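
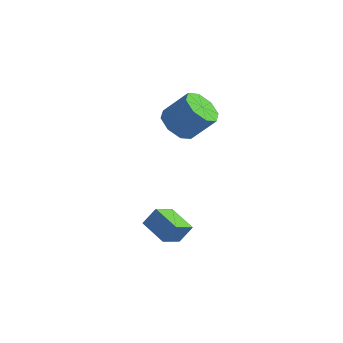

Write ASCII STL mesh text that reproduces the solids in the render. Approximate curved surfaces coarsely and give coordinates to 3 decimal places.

solid 
facet normal -0.427 -0.419 -0.802
outer loop
vertex 0.102 -3.59 -2.043
vertex -1.227 -3.034 -1.626
vertex 0.355 -2.429 -2.784
endloop
endfacet
facet normal 0.886 -0.371 -0.278
outer loop
vertex 0.807 -1.986 -1.934
vertex 0.102 -3.59 -2.043
vertex 0.355 -2.429 -2.784
endloop
endfacet
facet normal -0.426 -0.419 -0.802
outer loop
vertex 0.355 -2.429 -2.784
vertex -1.227 -3.034 -1.626
vertex -0.974 -1.874 -2.367
endloop
endfacet
facet normal 0.181 0.830 -0.528
outer loop
vertex -0.974 -1.874 -2.367
vertex 0.807 -1.986 -1.934
vertex 0.355 -2.429 -2.784
endloop
endfacet
facet normal -0.181 -0.829 0.529
outer loop
vertex 0.102 -3.59 -2.043
vertex -0.775 -2.591 -0.776
vertex -1.227 -3.034 -1.626
endloop
endfacet
facet normal 0.886 -0.371 -0.278
outer loop
vertex 0.554 -3.146 -1.193
vertex 0.102 -3.59 -2.043
vertex 0.807 -1.986 -1.934
endloop
endfacet
facet normal -0.180 -0.829 0.529
outer loop
vertex 0.554 -3.146 -1.193
vertex -0.775 -2.591 -0.776
vertex 0.102 -3.59 -2.043
endloop
endfacet
facet normal -0.886 0.371 0.278
outer loop
vertex -1.227 -3.034 -1.626
vertex -0.775 -2.591 -0.776
vertex -0.974 -1.874 -2.367
endloop
endfacet
facet normal 0.181 0.829 -0.529
outer loop
vertex -0.522 -1.43 -1.517
vertex 0.807 -1.986 -1.934
vertex -0.974 -1.874 -2.367
endloop
endfacet
facet normal -0.886 0.370 0.278
outer loop
vertex -0.974 -1.874 -2.367
vertex -0.775 -2.591 -0.776
vertex -0.522 -1.43 -1.517
endloop
endfacet
facet normal 0.427 0.419 0.801
outer loop
vertex -0.522 -1.43 -1.517
vertex 0.554 -3.146 -1.193
vertex 0.807 -1.986 -1.934
endloop
endfacet
facet normal 0.426 0.419 0.802
outer loop
vertex -0.775 -2.591 -0.776
vertex 0.554 -3.146 -1.193
vertex -0.522 -1.43 -1.517
endloop
endfacet
facet normal -0.624 -0.244 -0.742
outer loop
vertex -0.64 -0.373 2.743
vertex -1.232 0.438 2.974
vertex -0.428 0.277 2.351
endloop
endfacet
facet normal 0.734 -0.510 -0.449
outer loop
vertex -0.64 -0.373 2.743
vertex -0.428 0.277 2.351
vertex 0.444 0.051 4.035
endloop
endfacet
facet normal 0.734 -0.510 -0.449
outer loop
vertex 0.444 0.051 4.035
vertex -0.428 0.277 2.351
vertex 0.657 0.702 3.644
endloop
endfacet
facet normal 0.623 0.243 0.744
outer loop
vertex 0.444 0.051 4.035
vertex 0.657 0.702 3.644
vertex -0.148 0.862 4.266
endloop
endfacet
facet normal -0.624 -0.243 -0.743
outer loop
vertex -0.428 0.277 2.351
vertex -1.232 0.438 2.974
vertex -0.686 1.022 2.324
endloop
endfacet
facet normal 0.710 0.222 -0.669
outer loop
vertex -0.428 0.277 2.351
vertex -0.686 1.022 2.324
vertex 0.657 0.702 3.644
endloop
endfacet
facet normal 0.710 0.223 -0.668
outer loop
vertex 0.657 0.702 3.644
vertex -0.686 1.022 2.324
vertex 0.398 1.446 3.617
endloop
endfacet
facet normal 0.623 0.244 0.743
outer loop
vertex 0.657 0.702 3.644
vertex 0.398 1.446 3.617
vertex -0.148 0.862 4.266
endloop
endfacet
facet normal -0.623 -0.245 -0.743
outer loop
vertex -0.686 1.022 2.324
vertex -1.232 0.438 2.974
vertex -1.265 1.424 2.677
endloop
endfacet
facet normal 0.270 0.825 -0.497
outer loop
vertex -0.686 1.022 2.324
vertex -1.265 1.424 2.677
vertex 0.398 1.446 3.617
endloop
endfacet
facet normal 0.270 0.825 -0.497
outer loop
vertex 0.398 1.446 3.617
vertex -1.265 1.424 2.677
vertex -0.18 1.848 3.97
endloop
endfacet
facet normal 0.623 0.243 0.743
outer loop
vertex 0.398 1.446 3.617
vertex -0.18 1.848 3.97
vertex -0.148 0.862 4.266
endloop
endfacet
facet normal -0.624 -0.244 -0.742
outer loop
vertex -1.265 1.424 2.677
vertex -1.232 0.438 2.974
vertex -1.824 1.249 3.205
endloop
endfacet
facet normal -0.328 0.944 -0.034
outer loop
vertex -1.265 1.424 2.677
vertex -1.824 1.249 3.205
vertex -0.18 1.848 3.97
endloop
endfacet
facet normal -0.328 0.944 -0.035
outer loop
vertex -0.18 1.848 3.97
vertex -1.824 1.249 3.205
vertex -0.74 1.673 4.497
endloop
endfacet
facet normal 0.623 0.243 0.743
outer loop
vertex -0.18 1.848 3.97
vertex -0.74 1.673 4.497
vertex -0.148 0.862 4.266
endloop
endfacet
facet normal -0.623 -0.243 -0.744
outer loop
vertex -1.824 1.249 3.205
vertex -1.232 0.438 2.974
vertex -2.037 0.598 3.596
endloop
endfacet
facet normal -0.734 0.510 0.449
outer loop
vertex -1.824 1.249 3.205
vertex -2.037 0.598 3.596
vertex -0.74 1.673 4.497
endloop
endfacet
facet normal -0.734 0.510 0.448
outer loop
vertex -0.74 1.673 4.497
vertex -2.037 0.598 3.596
vertex -0.952 1.023 4.889
endloop
endfacet
facet normal 0.624 0.244 0.742
outer loop
vertex -0.74 1.673 4.497
vertex -0.952 1.023 4.889
vertex -0.148 0.862 4.266
endloop
endfacet
facet normal -0.623 -0.244 -0.743
outer loop
vertex -2.037 0.598 3.596
vertex -1.232 0.438 2.974
vertex -1.778 -0.146 3.623
endloop
endfacet
facet normal -0.710 -0.223 0.669
outer loop
vertex -2.037 0.598 3.596
vertex -1.778 -0.146 3.623
vertex -0.952 1.023 4.889
endloop
endfacet
facet normal -0.710 -0.222 0.668
outer loop
vertex -0.952 1.023 4.889
vertex -1.778 -0.146 3.623
vertex -0.694 0.278 4.916
endloop
endfacet
facet normal 0.624 0.243 0.743
outer loop
vertex -0.952 1.023 4.889
vertex -0.694 0.278 4.916
vertex -0.148 0.862 4.266
endloop
endfacet
facet normal -0.623 -0.243 -0.743
outer loop
vertex -1.778 -0.146 3.623
vertex -1.232 0.438 2.974
vertex -1.2 -0.548 3.27
endloop
endfacet
facet normal -0.270 -0.825 0.497
outer loop
vertex -1.778 -0.146 3.623
vertex -1.2 -0.548 3.27
vertex -0.694 0.278 4.916
endloop
endfacet
facet normal -0.270 -0.825 0.497
outer loop
vertex -0.694 0.278 4.916
vertex -1.2 -0.548 3.27
vertex -0.115 -0.124 4.563
endloop
endfacet
facet normal 0.623 0.245 0.743
outer loop
vertex -0.694 0.278 4.916
vertex -0.115 -0.124 4.563
vertex -0.148 0.862 4.266
endloop
endfacet
facet normal -0.623 -0.243 -0.743
outer loop
vertex -1.2 -0.548 3.27
vertex -1.232 0.438 2.974
vertex -0.64 -0.373 2.743
endloop
endfacet
facet normal 0.328 -0.944 0.035
outer loop
vertex -1.2 -0.548 3.27
vertex -0.64 -0.373 2.743
vertex -0.115 -0.124 4.563
endloop
endfacet
facet normal 0.328 -0.944 0.035
outer loop
vertex -0.115 -0.124 4.563
vertex -0.64 -0.373 2.743
vertex 0.444 0.051 4.035
endloop
endfacet
facet normal 0.624 0.244 0.742
outer loop
vertex -0.115 -0.124 4.563
vertex 0.444 0.051 4.035
vertex -0.148 0.862 4.266
endloop
endfacet

endsolid


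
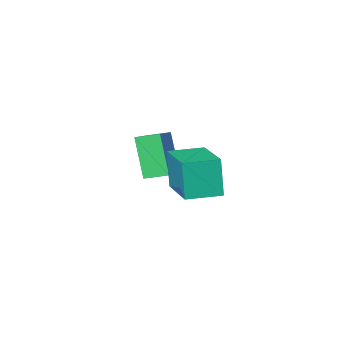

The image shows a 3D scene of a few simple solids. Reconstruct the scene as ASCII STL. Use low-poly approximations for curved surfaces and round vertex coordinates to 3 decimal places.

solid 
facet normal -0.766 0.593 0.248
outer loop
vertex -0.966 -3.683 -1.963
vertex -0.045 -2.723 -1.414
vertex -0.868 -2.962 -3.388
endloop
endfacet
facet normal -0.640 -0.667 -0.381
outer loop
vertex -0.255 -3.437 -3.586
vertex -0.966 -3.683 -1.963
vertex -0.868 -2.962 -3.388
endloop
endfacet
facet normal -0.766 0.593 0.248
outer loop
vertex -0.868 -2.962 -3.388
vertex -0.045 -2.723 -1.414
vertex 0.053 -2.002 -2.839
endloop
endfacet
facet normal 0.061 0.450 -0.891
outer loop
vertex 0.053 -2.002 -2.839
vertex -0.255 -3.437 -3.586
vertex -0.868 -2.962 -3.388
endloop
endfacet
facet normal -0.061 -0.450 0.891
outer loop
vertex -0.966 -3.683 -1.963
vertex 0.568 -3.198 -1.612
vertex -0.045 -2.723 -1.414
endloop
endfacet
facet normal -0.640 -0.667 -0.381
outer loop
vertex -0.353 -4.158 -2.161
vertex -0.966 -3.683 -1.963
vertex -0.255 -3.437 -3.586
endloop
endfacet
facet normal -0.061 -0.450 0.891
outer loop
vertex -0.353 -4.158 -2.161
vertex 0.568 -3.198 -1.612
vertex -0.966 -3.683 -1.963
endloop
endfacet
facet normal 0.640 0.667 0.381
outer loop
vertex -0.045 -2.723 -1.414
vertex 0.568 -3.198 -1.612
vertex 0.053 -2.002 -2.839
endloop
endfacet
facet normal 0.061 0.450 -0.891
outer loop
vertex 0.666 -2.477 -3.037
vertex -0.255 -3.437 -3.586
vertex 0.053 -2.002 -2.839
endloop
endfacet
facet normal 0.640 0.667 0.381
outer loop
vertex 0.053 -2.002 -2.839
vertex 0.568 -3.198 -1.612
vertex 0.666 -2.477 -3.037
endloop
endfacet
facet normal 0.766 -0.593 -0.248
outer loop
vertex 0.666 -2.477 -3.037
vertex -0.353 -4.158 -2.161
vertex -0.255 -3.437 -3.586
endloop
endfacet
facet normal 0.766 -0.593 -0.248
outer loop
vertex 0.568 -3.198 -1.612
vertex -0.353 -4.158 -2.161
vertex 0.666 -2.477 -3.037
endloop
endfacet
facet normal -0.963 0.269 0.012
outer loop
vertex -0.677 -1.173 -1.485
vertex -0.19 0.551 -1.11
vertex -0.618 -0.901 -2.816
endloop
endfacet
facet normal -0.266 -0.942 -0.204
outer loop
vertex 0.49 -1.211 -2.83
vertex -0.677 -1.173 -1.485
vertex -0.618 -0.901 -2.816
endloop
endfacet
facet normal -0.963 0.270 0.012
outer loop
vertex -0.618 -0.901 -2.816
vertex -0.19 0.551 -1.11
vertex -0.13 0.823 -2.442
endloop
endfacet
facet normal 0.044 0.200 -0.979
outer loop
vertex -0.13 0.823 -2.442
vertex 0.49 -1.211 -2.83
vertex -0.618 -0.901 -2.816
endloop
endfacet
facet normal -0.044 -0.201 0.979
outer loop
vertex -0.677 -1.173 -1.485
vertex 0.918 0.241 -1.124
vertex -0.19 0.551 -1.11
endloop
endfacet
facet normal -0.266 -0.942 -0.204
outer loop
vertex 0.43 -1.483 -1.498
vertex -0.677 -1.173 -1.485
vertex 0.49 -1.211 -2.83
endloop
endfacet
facet normal -0.044 -0.200 0.979
outer loop
vertex 0.43 -1.483 -1.498
vertex 0.918 0.241 -1.124
vertex -0.677 -1.173 -1.485
endloop
endfacet
facet normal 0.266 0.942 0.204
outer loop
vertex -0.19 0.551 -1.11
vertex 0.918 0.241 -1.124
vertex -0.13 0.823 -2.442
endloop
endfacet
facet normal 0.045 0.200 -0.979
outer loop
vertex 0.977 0.513 -2.455
vertex 0.49 -1.211 -2.83
vertex -0.13 0.823 -2.442
endloop
endfacet
facet normal 0.266 0.942 0.204
outer loop
vertex -0.13 0.823 -2.442
vertex 0.918 0.241 -1.124
vertex 0.977 0.513 -2.455
endloop
endfacet
facet normal 0.963 -0.269 -0.012
outer loop
vertex 0.977 0.513 -2.455
vertex 0.43 -1.483 -1.498
vertex 0.49 -1.211 -2.83
endloop
endfacet
facet normal 0.963 -0.270 -0.012
outer loop
vertex 0.918 0.241 -1.124
vertex 0.43 -1.483 -1.498
vertex 0.977 0.513 -2.455
endloop
endfacet

endsolid


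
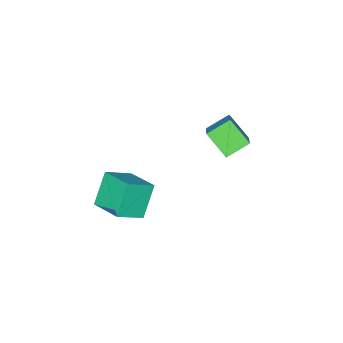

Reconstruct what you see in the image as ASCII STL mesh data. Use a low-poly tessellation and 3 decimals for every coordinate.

solid 
facet normal -0.607 -0.522 -0.599
outer loop
vertex -4.567 -2.475 1.496
vertex -4.58 -1.059 0.275
vertex -3.304 -3.099 0.76
endloop
endfacet
facet normal 0.007 -0.757 0.653
outer loop
vertex -1.98 -1.961 2.065
vertex -4.567 -2.475 1.496
vertex -3.304 -3.099 0.76
endloop
endfacet
facet normal -0.608 -0.522 -0.598
outer loop
vertex -3.304 -3.099 0.76
vertex -4.58 -1.059 0.275
vertex -3.317 -1.684 -0.462
endloop
endfacet
facet normal 0.794 -0.393 -0.463
outer loop
vertex -3.317 -1.684 -0.462
vertex -1.98 -1.961 2.065
vertex -3.304 -3.099 0.76
endloop
endfacet
facet normal -0.794 0.392 0.464
outer loop
vertex -4.567 -2.475 1.496
vertex -3.256 0.079 1.58
vertex -4.58 -1.059 0.275
endloop
endfacet
facet normal 0.007 -0.757 0.653
outer loop
vertex -3.243 -1.336 2.802
vertex -4.567 -2.475 1.496
vertex -1.98 -1.961 2.065
endloop
endfacet
facet normal -0.795 0.393 0.463
outer loop
vertex -3.243 -1.336 2.802
vertex -3.256 0.079 1.58
vertex -4.567 -2.475 1.496
endloop
endfacet
facet normal -0.007 0.757 -0.653
outer loop
vertex -4.58 -1.059 0.275
vertex -3.256 0.079 1.58
vertex -3.317 -1.684 -0.462
endloop
endfacet
facet normal 0.795 -0.392 -0.463
outer loop
vertex -1.993 -0.545 0.844
vertex -1.98 -1.961 2.065
vertex -3.317 -1.684 -0.462
endloop
endfacet
facet normal -0.007 0.757 -0.653
outer loop
vertex -3.317 -1.684 -0.462
vertex -3.256 0.079 1.58
vertex -1.993 -0.545 0.844
endloop
endfacet
facet normal 0.608 0.522 0.599
outer loop
vertex -1.993 -0.545 0.844
vertex -3.243 -1.336 2.802
vertex -1.98 -1.961 2.065
endloop
endfacet
facet normal 0.607 0.523 0.599
outer loop
vertex -3.256 0.079 1.58
vertex -3.243 -1.336 2.802
vertex -1.993 -0.545 0.844
endloop
endfacet
facet normal -0.580 -0.142 0.802
outer loop
vertex 3.015 -4.95 0.432
vertex 3.35 -2.943 1.029
vertex 1.52 -4.408 -0.552
endloop
endfacet
facet normal -0.158 -0.946 -0.282
outer loop
vertex 2.79 -4.097 -2.309
vertex 3.015 -4.95 0.432
vertex 1.52 -4.408 -0.552
endloop
endfacet
facet normal -0.580 -0.142 0.802
outer loop
vertex 1.52 -4.408 -0.552
vertex 3.35 -2.943 1.029
vertex 1.855 -2.401 0.045
endloop
endfacet
facet normal -0.799 0.290 -0.526
outer loop
vertex 1.855 -2.401 0.045
vertex 2.79 -4.097 -2.309
vertex 1.52 -4.408 -0.552
endloop
endfacet
facet normal 0.799 -0.290 0.526
outer loop
vertex 3.015 -4.95 0.432
vertex 4.62 -2.632 -0.728
vertex 3.35 -2.943 1.029
endloop
endfacet
facet normal -0.158 -0.946 -0.282
outer loop
vertex 4.285 -4.639 -1.325
vertex 3.015 -4.95 0.432
vertex 2.79 -4.097 -2.309
endloop
endfacet
facet normal 0.799 -0.290 0.526
outer loop
vertex 4.285 -4.639 -1.325
vertex 4.62 -2.632 -0.728
vertex 3.015 -4.95 0.432
endloop
endfacet
facet normal 0.158 0.946 0.282
outer loop
vertex 3.35 -2.943 1.029
vertex 4.62 -2.632 -0.728
vertex 1.855 -2.401 0.045
endloop
endfacet
facet normal -0.799 0.290 -0.526
outer loop
vertex 3.125 -2.09 -1.712
vertex 2.79 -4.097 -2.309
vertex 1.855 -2.401 0.045
endloop
endfacet
facet normal 0.158 0.946 0.282
outer loop
vertex 1.855 -2.401 0.045
vertex 4.62 -2.632 -0.728
vertex 3.125 -2.09 -1.712
endloop
endfacet
facet normal 0.580 0.142 -0.802
outer loop
vertex 3.125 -2.09 -1.712
vertex 4.285 -4.639 -1.325
vertex 2.79 -4.097 -2.309
endloop
endfacet
facet normal 0.580 0.142 -0.802
outer loop
vertex 4.62 -2.632 -0.728
vertex 4.285 -4.639 -1.325
vertex 3.125 -2.09 -1.712
endloop
endfacet

endsolid


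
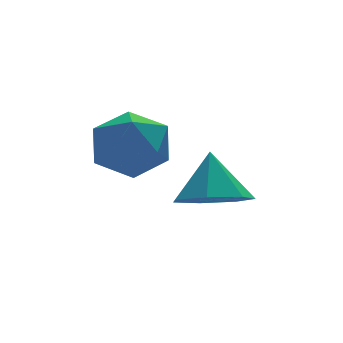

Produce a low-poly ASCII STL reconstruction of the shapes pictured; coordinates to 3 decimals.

solid 
facet normal -0.707 -0.318 0.632
outer loop
vertex -0.113 2.524 0.121
vertex -0.069 1.633 -0.278
vertex 0.507 1.858 0.479
endloop
endfacet
facet normal -0.317 0.203 0.926
outer loop
vertex -0.113 2.524 0.121
vertex 0.507 1.858 0.479
vertex 0.794 2.787 0.374
endloop
endfacet
facet normal -0.368 0.778 0.509
outer loop
vertex -0.113 2.524 0.121
vertex 0.794 2.787 0.374
vertex 0.395 3.136 -0.448
endloop
endfacet
facet normal -0.788 0.614 -0.043
outer loop
vertex -0.113 2.524 0.121
vertex 0.395 3.136 -0.448
vertex -0.139 2.422 -0.851
endloop
endfacet
facet normal -0.997 -0.064 0.033
outer loop
vertex -0.113 2.524 0.121
vertex -0.139 2.422 -0.851
vertex -0.069 1.633 -0.278
endloop
endfacet
facet normal 0.365 -0.008 0.931
outer loop
vertex 0.794 2.787 0.374
vertex 0.507 1.858 0.479
vertex 1.399 2.058 0.131
endloop
endfacet
facet normal -0.266 -0.850 0.455
outer loop
vertex 0.507 1.858 0.479
vertex -0.069 1.633 -0.278
vertex 0.865 1.344 -0.272
endloop
endfacet
facet normal -0.736 -0.439 -0.515
outer loop
vertex -0.069 1.633 -0.278
vertex -0.139 2.422 -0.851
vertex 0.466 1.693 -1.094
endloop
endfacet
facet normal -0.397 0.658 -0.640
outer loop
vertex -0.139 2.422 -0.851
vertex 0.395 3.136 -0.448
vertex 0.753 2.622 -1.199
endloop
endfacet
facet normal 0.284 0.924 0.254
outer loop
vertex 0.395 3.136 -0.448
vertex 0.794 2.787 0.374
vertex 1.329 2.847 -0.442
endloop
endfacet
facet normal 0.788 -0.614 0.043
outer loop
vertex 1.373 1.956 -0.841
vertex 1.399 2.058 0.131
vertex 0.865 1.344 -0.272
endloop
endfacet
facet normal 0.368 -0.778 -0.509
outer loop
vertex 1.373 1.956 -0.841
vertex 0.865 1.344 -0.272
vertex 0.466 1.693 -1.094
endloop
endfacet
facet normal 0.317 -0.203 -0.926
outer loop
vertex 1.373 1.956 -0.841
vertex 0.466 1.693 -1.094
vertex 0.753 2.622 -1.199
endloop
endfacet
facet normal 0.707 0.318 -0.632
outer loop
vertex 1.373 1.956 -0.841
vertex 0.753 2.622 -1.199
vertex 1.329 2.847 -0.442
endloop
endfacet
facet normal 0.997 0.064 -0.033
outer loop
vertex 1.373 1.956 -0.841
vertex 1.329 2.847 -0.442
vertex 1.399 2.058 0.131
endloop
endfacet
facet normal 0.397 -0.658 0.640
outer loop
vertex 0.865 1.344 -0.272
vertex 1.399 2.058 0.131
vertex 0.507 1.858 0.479
endloop
endfacet
facet normal -0.284 -0.924 -0.254
outer loop
vertex 0.466 1.693 -1.094
vertex 0.865 1.344 -0.272
vertex -0.069 1.633 -0.278
endloop
endfacet
facet normal -0.365 0.008 -0.931
outer loop
vertex 0.753 2.622 -1.199
vertex 0.466 1.693 -1.094
vertex -0.139 2.422 -0.851
endloop
endfacet
facet normal 0.266 0.850 -0.455
outer loop
vertex 1.329 2.847 -0.442
vertex 0.753 2.622 -1.199
vertex 0.395 3.136 -0.448
endloop
endfacet
facet normal 0.736 0.439 0.515
outer loop
vertex 1.399 2.058 0.131
vertex 1.329 2.847 -0.442
vertex 0.794 2.787 0.374
endloop
endfacet
facet normal -0.164 -0.491 -0.856
outer loop
vertex 3.47 2.027 -2.436
vertex 2.579 2.324 -2.436
vertex 3.334 2.735 -2.816
endloop
endfacet
facet normal 0.913 0.315 0.260
outer loop
vertex 3.47 2.027 -2.436
vertex 3.334 2.735 -2.816
vertex 2.801 2.996 -1.264
endloop
endfacet
facet normal -0.164 -0.491 -0.856
outer loop
vertex 3.334 2.735 -2.816
vertex 2.579 2.324 -2.436
vertex 2.629 3.134 -2.91
endloop
endfacet
facet normal 0.490 0.871 0.022
outer loop
vertex 3.334 2.735 -2.816
vertex 2.629 3.134 -2.91
vertex 2.801 2.996 -1.264
endloop
endfacet
facet normal -0.162 -0.491 -0.856
outer loop
vertex 2.629 3.134 -2.91
vertex 2.579 2.324 -2.436
vertex 1.886 2.923 -2.648
endloop
endfacet
facet normal -0.237 0.966 0.106
outer loop
vertex 2.629 3.134 -2.91
vertex 1.886 2.923 -2.648
vertex 2.801 2.996 -1.264
endloop
endfacet
facet normal -0.162 -0.490 -0.856
outer loop
vertex 1.886 2.923 -2.648
vertex 2.579 2.324 -2.436
vertex 1.664 2.261 -2.227
endloop
endfacet
facet normal -0.721 0.527 0.449
outer loop
vertex 1.886 2.923 -2.648
vertex 1.664 2.261 -2.227
vertex 2.801 2.996 -1.264
endloop
endfacet
facet normal -0.162 -0.490 -0.856
outer loop
vertex 1.664 2.261 -2.227
vertex 2.579 2.324 -2.436
vertex 2.131 1.646 -1.963
endloop
endfacet
facet normal -0.598 -0.114 0.793
outer loop
vertex 1.664 2.261 -2.227
vertex 2.131 1.646 -1.963
vertex 2.801 2.996 -1.264
endloop
endfacet
facet normal -0.162 -0.490 -0.856
outer loop
vertex 2.131 1.646 -1.963
vertex 2.579 2.324 -2.436
vertex 2.935 1.542 -2.056
endloop
endfacet
facet normal 0.040 -0.475 0.879
outer loop
vertex 2.131 1.646 -1.963
vertex 2.935 1.542 -2.056
vertex 2.801 2.996 -1.264
endloop
endfacet
facet normal -0.163 -0.490 -0.856
outer loop
vertex 2.935 1.542 -2.056
vertex 2.579 2.324 -2.436
vertex 3.47 2.027 -2.436
endloop
endfacet
facet normal 0.713 -0.284 0.641
outer loop
vertex 2.935 1.542 -2.056
vertex 3.47 2.027 -2.436
vertex 2.801 2.996 -1.264
endloop
endfacet

endsolid


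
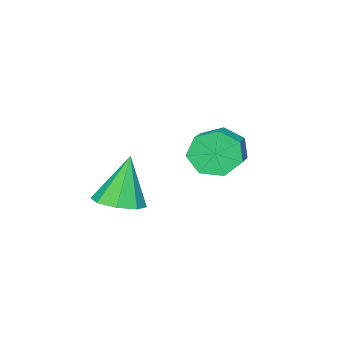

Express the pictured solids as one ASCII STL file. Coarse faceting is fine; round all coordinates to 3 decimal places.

solid 
facet normal 0.303 0.009 -0.953
outer loop
vertex 0.86 0.842 1.701
vertex -0.046 0.979 1.414
vertex 0.685 1.554 1.652
endloop
endfacet
facet normal 0.729 0.224 0.647
outer loop
vertex 0.86 0.842 1.701
vertex 0.685 1.554 1.652
vertex -0.674 0.961 3.386
endloop
endfacet
facet normal 0.304 0.008 -0.953
outer loop
vertex 0.685 1.554 1.652
vertex -0.046 0.979 1.414
vertex 0.082 1.929 1.463
endloop
endfacet
facet normal 0.325 0.787 0.524
outer loop
vertex 0.685 1.554 1.652
vertex 0.082 1.929 1.463
vertex -0.674 0.961 3.386
endloop
endfacet
facet normal 0.303 0.008 -0.953
outer loop
vertex 0.082 1.929 1.463
vertex -0.046 0.979 1.414
vertex -0.596 1.748 1.246
endloop
endfacet
facet normal -0.337 0.887 0.314
outer loop
vertex 0.082 1.929 1.463
vertex -0.596 1.748 1.246
vertex -0.674 0.961 3.386
endloop
endfacet
facet normal 0.304 0.009 -0.953
outer loop
vertex -0.596 1.748 1.246
vertex -0.046 0.979 1.414
vertex -0.951 1.116 1.127
endloop
endfacet
facet normal -0.874 0.465 0.139
outer loop
vertex -0.596 1.748 1.246
vertex -0.951 1.116 1.127
vertex -0.674 0.961 3.386
endloop
endfacet
facet normal 0.303 0.009 -0.953
outer loop
vertex -0.951 1.116 1.127
vertex -0.046 0.979 1.414
vertex -0.777 0.404 1.176
endloop
endfacet
facet normal -0.968 -0.229 0.103
outer loop
vertex -0.951 1.116 1.127
vertex -0.777 0.404 1.176
vertex -0.674 0.961 3.386
endloop
endfacet
facet normal 0.303 0.009 -0.953
outer loop
vertex -0.777 0.404 1.176
vertex -0.046 0.979 1.414
vertex -0.174 0.029 1.364
endloop
endfacet
facet normal -0.564 -0.794 0.226
outer loop
vertex -0.777 0.404 1.176
vertex -0.174 0.029 1.364
vertex -0.674 0.961 3.386
endloop
endfacet
facet normal 0.304 0.009 -0.953
outer loop
vertex -0.174 0.029 1.364
vertex -0.046 0.979 1.414
vertex 0.504 0.21 1.582
endloop
endfacet
facet normal 0.098 -0.894 0.437
outer loop
vertex -0.174 0.029 1.364
vertex 0.504 0.21 1.582
vertex -0.674 0.961 3.386
endloop
endfacet
facet normal 0.303 0.009 -0.953
outer loop
vertex 0.504 0.21 1.582
vertex -0.046 0.979 1.414
vertex 0.86 0.842 1.701
endloop
endfacet
facet normal 0.635 -0.473 0.611
outer loop
vertex 0.504 0.21 1.582
vertex 0.86 0.842 1.701
vertex -0.674 0.961 3.386
endloop
endfacet
facet normal -0.794 -0.515 -0.321
outer loop
vertex -3.708 1.671 1.918
vertex -4.215 1.942 2.737
vertex -4.161 2.409 1.854
endloop
endfacet
facet normal 0.311 0.109 -0.944
outer loop
vertex -3.708 1.671 1.918
vertex -4.161 2.409 1.854
vertex -2.358 2.548 2.465
endloop
endfacet
facet normal 0.311 0.109 -0.944
outer loop
vertex -2.358 2.548 2.465
vertex -4.161 2.409 1.854
vertex -2.811 3.285 2.401
endloop
endfacet
facet normal 0.794 0.516 0.322
outer loop
vertex -2.358 2.548 2.465
vertex -2.811 3.285 2.401
vertex -2.865 2.818 3.283
endloop
endfacet
facet normal -0.794 -0.516 -0.322
outer loop
vertex -4.161 2.409 1.854
vertex -4.215 1.942 2.737
vertex -4.655 2.794 2.455
endloop
endfacet
facet normal -0.214 0.733 -0.646
outer loop
vertex -4.161 2.409 1.854
vertex -4.655 2.794 2.455
vertex -2.811 3.285 2.401
endloop
endfacet
facet normal -0.214 0.732 -0.647
outer loop
vertex -2.811 3.285 2.401
vertex -4.655 2.794 2.455
vertex -3.305 3.671 3.001
endloop
endfacet
facet normal 0.794 0.516 0.322
outer loop
vertex -2.811 3.285 2.401
vertex -3.305 3.671 3.001
vertex -2.865 2.818 3.283
endloop
endfacet
facet normal -0.794 -0.516 -0.321
outer loop
vertex -4.655 2.794 2.455
vertex -4.215 1.942 2.737
vertex -4.817 2.538 3.268
endloop
endfacet
facet normal -0.578 0.804 0.138
outer loop
vertex -4.655 2.794 2.455
vertex -4.817 2.538 3.268
vertex -3.305 3.671 3.001
endloop
endfacet
facet normal -0.578 0.804 0.138
outer loop
vertex -3.305 3.671 3.001
vertex -4.817 2.538 3.268
vertex -3.467 3.415 3.814
endloop
endfacet
facet normal 0.794 0.516 0.321
outer loop
vertex -3.305 3.671 3.001
vertex -3.467 3.415 3.814
vertex -2.865 2.818 3.283
endloop
endfacet
facet normal -0.794 -0.516 -0.322
outer loop
vertex -4.817 2.538 3.268
vertex -4.215 1.942 2.737
vertex -4.526 1.832 3.681
endloop
endfacet
facet normal -0.507 0.270 0.819
outer loop
vertex -4.817 2.538 3.268
vertex -4.526 1.832 3.681
vertex -3.467 3.415 3.814
endloop
endfacet
facet normal -0.507 0.270 0.819
outer loop
vertex -3.467 3.415 3.814
vertex -4.526 1.832 3.681
vertex -3.176 2.709 4.227
endloop
endfacet
facet normal 0.794 0.515 0.321
outer loop
vertex -3.467 3.415 3.814
vertex -3.176 2.709 4.227
vertex -2.865 2.818 3.283
endloop
endfacet
facet normal -0.794 -0.515 -0.322
outer loop
vertex -4.526 1.832 3.681
vertex -4.215 1.942 2.737
vertex -4.001 1.209 3.383
endloop
endfacet
facet normal -0.053 -0.467 0.883
outer loop
vertex -4.526 1.832 3.681
vertex -4.001 1.209 3.383
vertex -3.176 2.709 4.227
endloop
endfacet
facet normal -0.053 -0.467 0.883
outer loop
vertex -3.176 2.709 4.227
vertex -4.001 1.209 3.383
vertex -2.651 2.086 3.929
endloop
endfacet
facet normal 0.794 0.516 0.321
outer loop
vertex -3.176 2.709 4.227
vertex -2.651 2.086 3.929
vertex -2.865 2.818 3.283
endloop
endfacet
facet normal -0.794 -0.515 -0.322
outer loop
vertex -4.001 1.209 3.383
vertex -4.215 1.942 2.737
vertex -3.637 1.137 2.599
endloop
endfacet
facet normal 0.440 -0.853 0.282
outer loop
vertex -4.001 1.209 3.383
vertex -3.637 1.137 2.599
vertex -2.651 2.086 3.929
endloop
endfacet
facet normal 0.440 -0.853 0.282
outer loop
vertex -2.651 2.086 3.929
vertex -3.637 1.137 2.599
vertex -2.287 2.014 3.145
endloop
endfacet
facet normal 0.794 0.516 0.321
outer loop
vertex -2.651 2.086 3.929
vertex -2.287 2.014 3.145
vertex -2.865 2.818 3.283
endloop
endfacet
facet normal -0.794 -0.515 -0.321
outer loop
vertex -3.637 1.137 2.599
vertex -4.215 1.942 2.737
vertex -3.708 1.671 1.918
endloop
endfacet
facet normal 0.602 -0.597 -0.531
outer loop
vertex -3.637 1.137 2.599
vertex -3.708 1.671 1.918
vertex -2.287 2.014 3.145
endloop
endfacet
facet normal 0.602 -0.596 -0.531
outer loop
vertex -2.287 2.014 3.145
vertex -3.708 1.671 1.918
vertex -2.358 2.548 2.465
endloop
endfacet
facet normal 0.794 0.516 0.322
outer loop
vertex -2.287 2.014 3.145
vertex -2.358 2.548 2.465
vertex -2.865 2.818 3.283
endloop
endfacet

endsolid


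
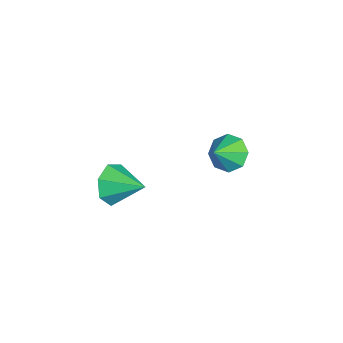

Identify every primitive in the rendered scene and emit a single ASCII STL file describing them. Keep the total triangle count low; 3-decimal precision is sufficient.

solid 
facet normal -0.512 -0.770 -0.381
outer loop
vertex 1.99 -2.364 -0.972
vertex 1.268 -2.25 -0.233
vertex 1.307 -1.81 -1.174
endloop
endfacet
facet normal 0.604 0.526 -0.599
outer loop
vertex 1.99 -2.364 -0.972
vertex 1.307 -1.81 -1.174
vertex 2.132 -0.95 0.413
endloop
endfacet
facet normal -0.512 -0.770 -0.381
outer loop
vertex 1.307 -1.81 -1.174
vertex 1.268 -2.25 -0.233
vertex 0.594 -1.587 -0.667
endloop
endfacet
facet normal -0.047 0.888 -0.457
outer loop
vertex 1.307 -1.81 -1.174
vertex 0.594 -1.587 -0.667
vertex 2.132 -0.95 0.413
endloop
endfacet
facet normal -0.512 -0.770 -0.381
outer loop
vertex 0.594 -1.587 -0.667
vertex 1.268 -2.25 -0.233
vertex 0.389 -1.864 0.167
endloop
endfacet
facet normal -0.476 0.863 0.169
outer loop
vertex 0.594 -1.587 -0.667
vertex 0.389 -1.864 0.167
vertex 2.132 -0.95 0.413
endloop
endfacet
facet normal -0.512 -0.769 -0.382
outer loop
vertex 0.389 -1.864 0.167
vertex 1.268 -2.25 -0.233
vertex 0.845 -2.432 0.7
endloop
endfacet
facet normal -0.360 0.469 0.807
outer loop
vertex 0.389 -1.864 0.167
vertex 0.845 -2.432 0.7
vertex 2.132 -0.95 0.413
endloop
endfacet
facet normal -0.512 -0.769 -0.382
outer loop
vertex 0.845 -2.432 0.7
vertex 1.268 -2.25 -0.233
vertex 1.619 -2.863 0.531
endloop
endfacet
facet normal 0.215 0.003 0.977
outer loop
vertex 0.845 -2.432 0.7
vertex 1.619 -2.863 0.531
vertex 2.132 -0.95 0.413
endloop
endfacet
facet normal -0.512 -0.769 -0.382
outer loop
vertex 1.619 -2.863 0.531
vertex 1.268 -2.25 -0.233
vertex 2.129 -2.833 -0.213
endloop
endfacet
facet normal 0.814 -0.184 0.551
outer loop
vertex 1.619 -2.863 0.531
vertex 2.129 -2.833 -0.213
vertex 2.132 -0.95 0.413
endloop
endfacet
facet normal -0.512 -0.769 -0.382
outer loop
vertex 2.129 -2.833 -0.213
vertex 1.268 -2.25 -0.233
vertex 1.99 -2.364 -0.972
endloop
endfacet
facet normal 0.987 0.049 -0.151
outer loop
vertex 2.129 -2.833 -0.213
vertex 1.99 -2.364 -0.972
vertex 2.132 -0.95 0.413
endloop
endfacet
facet normal -0.555 0.509 -0.658
outer loop
vertex -3.525 3.052 -5.004
vertex -4.282 3.089 -4.337
vertex -3.489 3.677 -4.551
endloop
endfacet
facet normal 0.999 -0.028 -0.041
outer loop
vertex -3.525 3.052 -5.004
vertex -3.489 3.677 -4.551
vertex -3.478 2.351 -3.383
endloop
endfacet
facet normal -0.555 0.509 -0.658
outer loop
vertex -3.489 3.677 -4.551
vertex -4.282 3.089 -4.337
vertex -3.917 3.958 -3.972
endloop
endfacet
facet normal 0.822 0.380 0.424
outer loop
vertex -3.489 3.677 -4.551
vertex -3.917 3.958 -3.972
vertex -3.478 2.351 -3.383
endloop
endfacet
facet normal -0.555 0.509 -0.658
outer loop
vertex -3.917 3.958 -3.972
vertex -4.282 3.089 -4.337
vertex -4.559 3.73 -3.607
endloop
endfacet
facet normal 0.339 0.404 0.849
outer loop
vertex -3.917 3.958 -3.972
vertex -4.559 3.73 -3.607
vertex -3.478 2.351 -3.383
endloop
endfacet
facet normal -0.555 0.509 -0.658
outer loop
vertex -4.559 3.73 -3.607
vertex -4.282 3.089 -4.337
vertex -5.039 3.127 -3.669
endloop
endfacet
facet normal -0.165 0.030 0.986
outer loop
vertex -4.559 3.73 -3.607
vertex -5.039 3.127 -3.669
vertex -3.478 2.351 -3.383
endloop
endfacet
facet normal -0.555 0.510 -0.658
outer loop
vertex -5.039 3.127 -3.669
vertex -4.282 3.089 -4.337
vertex -5.075 2.502 -4.123
endloop
endfacet
facet normal -0.398 -0.524 0.753
outer loop
vertex -5.039 3.127 -3.669
vertex -5.075 2.502 -4.123
vertex -3.478 2.351 -3.383
endloop
endfacet
facet normal -0.555 0.510 -0.658
outer loop
vertex -5.075 2.502 -4.123
vertex -4.282 3.089 -4.337
vertex -4.647 2.221 -4.702
endloop
endfacet
facet normal -0.222 -0.932 0.288
outer loop
vertex -5.075 2.502 -4.123
vertex -4.647 2.221 -4.702
vertex -3.478 2.351 -3.383
endloop
endfacet
facet normal -0.555 0.510 -0.657
outer loop
vertex -4.647 2.221 -4.702
vertex -4.282 3.089 -4.337
vertex -4.005 2.449 -5.067
endloop
endfacet
facet normal 0.261 -0.955 -0.137
outer loop
vertex -4.647 2.221 -4.702
vertex -4.005 2.449 -5.067
vertex -3.478 2.351 -3.383
endloop
endfacet
facet normal -0.554 0.510 -0.658
outer loop
vertex -4.005 2.449 -5.067
vertex -4.282 3.089 -4.337
vertex -3.525 3.052 -5.004
endloop
endfacet
facet normal 0.766 -0.581 -0.274
outer loop
vertex -4.005 2.449 -5.067
vertex -3.525 3.052 -5.004
vertex -3.478 2.351 -3.383
endloop
endfacet

endsolid


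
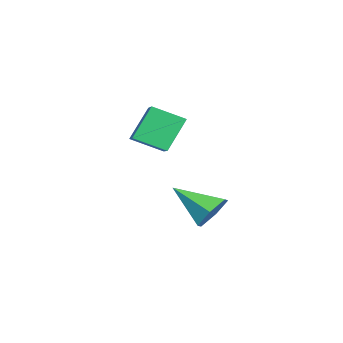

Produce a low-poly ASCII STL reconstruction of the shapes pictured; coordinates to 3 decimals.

solid 
facet normal -0.451 0.309 0.837
outer loop
vertex -2.312 -0.864 4.321
vertex -1.092 -0.368 4.795
vertex -2.575 0.346 3.733
endloop
endfacet
facet normal -0.871 -0.354 -0.339
outer loop
vertex -1.848 -0.152 2.385
vertex -2.312 -0.864 4.321
vertex -2.575 0.346 3.733
endloop
endfacet
facet normal -0.451 0.309 0.837
outer loop
vertex -2.575 0.346 3.733
vertex -1.092 -0.368 4.795
vertex -1.354 0.842 4.207
endloop
endfacet
facet normal -0.192 0.882 -0.429
outer loop
vertex -1.354 0.842 4.207
vertex -1.848 -0.152 2.385
vertex -2.575 0.346 3.733
endloop
endfacet
facet normal 0.192 -0.882 0.429
outer loop
vertex -2.312 -0.864 4.321
vertex -0.365 -0.866 3.447
vertex -1.092 -0.368 4.795
endloop
endfacet
facet normal -0.872 -0.354 -0.339
outer loop
vertex -1.586 -1.362 2.973
vertex -2.312 -0.864 4.321
vertex -1.848 -0.152 2.385
endloop
endfacet
facet normal 0.192 -0.883 0.429
outer loop
vertex -1.586 -1.362 2.973
vertex -0.365 -0.866 3.447
vertex -2.312 -0.864 4.321
endloop
endfacet
facet normal 0.872 0.354 0.339
outer loop
vertex -1.092 -0.368 4.795
vertex -0.365 -0.866 3.447
vertex -1.354 0.842 4.207
endloop
endfacet
facet normal -0.192 0.882 -0.429
outer loop
vertex -0.628 0.344 2.859
vertex -1.848 -0.152 2.385
vertex -1.354 0.842 4.207
endloop
endfacet
facet normal 0.872 0.354 0.339
outer loop
vertex -1.354 0.842 4.207
vertex -0.365 -0.866 3.447
vertex -0.628 0.344 2.859
endloop
endfacet
facet normal 0.451 -0.309 -0.837
outer loop
vertex -0.628 0.344 2.859
vertex -1.586 -1.362 2.973
vertex -1.848 -0.152 2.385
endloop
endfacet
facet normal 0.451 -0.309 -0.838
outer loop
vertex -0.365 -0.866 3.447
vertex -1.586 -1.362 2.973
vertex -0.628 0.344 2.859
endloop
endfacet
facet normal 0.133 0.838 -0.530
outer loop
vertex -0.886 1.831 -0.078
vertex -1.704 1.731 -0.441
vertex -1.604 2.198 0.322
endloop
endfacet
facet normal 0.493 0.017 0.870
outer loop
vertex -0.886 1.831 -0.078
vertex -1.604 2.198 0.322
vertex -1.956 0.149 0.561
endloop
endfacet
facet normal 0.134 0.837 -0.530
outer loop
vertex -1.604 2.198 0.322
vertex -1.704 1.731 -0.441
vertex -2.421 2.099 -0.041
endloop
endfacet
facet normal -0.417 0.176 0.892
outer loop
vertex -1.604 2.198 0.322
vertex -2.421 2.099 -0.041
vertex -1.956 0.149 0.561
endloop
endfacet
facet normal 0.134 0.837 -0.530
outer loop
vertex -2.421 2.099 -0.041
vertex -1.704 1.731 -0.441
vertex -2.521 1.632 -0.804
endloop
endfacet
facet normal -0.961 -0.160 0.224
outer loop
vertex -2.421 2.099 -0.041
vertex -2.521 1.632 -0.804
vertex -1.956 0.149 0.561
endloop
endfacet
facet normal 0.134 0.837 -0.530
outer loop
vertex -2.521 1.632 -0.804
vertex -1.704 1.731 -0.441
vertex -1.804 1.264 -1.204
endloop
endfacet
facet normal -0.596 -0.655 -0.465
outer loop
vertex -2.521 1.632 -0.804
vertex -1.804 1.264 -1.204
vertex -1.956 0.149 0.561
endloop
endfacet
facet normal 0.133 0.838 -0.530
outer loop
vertex -1.804 1.264 -1.204
vertex -1.704 1.731 -0.441
vertex -0.986 1.364 -0.841
endloop
endfacet
facet normal 0.316 -0.814 -0.487
outer loop
vertex -1.804 1.264 -1.204
vertex -0.986 1.364 -0.841
vertex -1.956 0.149 0.561
endloop
endfacet
facet normal 0.133 0.838 -0.530
outer loop
vertex -0.986 1.364 -0.841
vertex -1.704 1.731 -0.441
vertex -0.886 1.831 -0.078
endloop
endfacet
facet normal 0.860 -0.478 0.180
outer loop
vertex -0.986 1.364 -0.841
vertex -0.886 1.831 -0.078
vertex -1.956 0.149 0.561
endloop
endfacet

endsolid


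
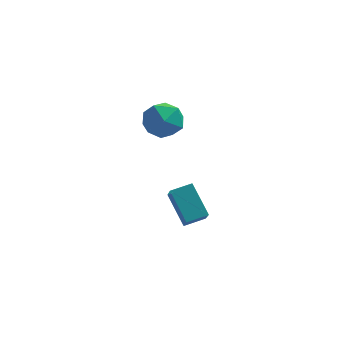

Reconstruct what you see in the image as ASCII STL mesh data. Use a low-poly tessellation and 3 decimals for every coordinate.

solid 
facet normal -0.869 -0.094 0.486
outer loop
vertex 0.417 0.983 3.291
vertex 0.52 0.031 3.291
vertex 0.869 0.551 4.015
endloop
endfacet
facet normal -0.549 0.521 0.654
outer loop
vertex 0.417 0.983 3.291
vertex 0.869 0.551 4.015
vertex 1.214 1.367 3.654
endloop
endfacet
facet normal -0.452 0.890 0.051
outer loop
vertex 0.417 0.983 3.291
vertex 1.214 1.367 3.654
vertex 1.078 1.352 2.706
endloop
endfacet
facet normal -0.713 0.503 -0.488
outer loop
vertex 0.417 0.983 3.291
vertex 1.078 1.352 2.706
vertex 0.649 0.527 2.482
endloop
endfacet
facet normal -0.970 -0.105 -0.219
outer loop
vertex 0.417 0.983 3.291
vertex 0.649 0.527 2.482
vertex 0.52 0.031 3.291
endloop
endfacet
facet normal 0.095 0.369 0.925
outer loop
vertex 1.214 1.367 3.654
vertex 0.869 0.551 4.015
vertex 1.811 0.653 3.878
endloop
endfacet
facet normal -0.423 -0.627 0.654
outer loop
vertex 0.869 0.551 4.015
vertex 0.52 0.031 3.291
vertex 1.382 -0.172 3.654
endloop
endfacet
facet normal -0.588 -0.645 -0.489
outer loop
vertex 0.52 0.031 3.291
vertex 0.649 0.527 2.482
vertex 1.246 -0.187 2.706
endloop
endfacet
facet normal -0.171 0.340 -0.925
outer loop
vertex 0.649 0.527 2.482
vertex 1.078 1.352 2.706
vertex 1.591 0.629 2.345
endloop
endfacet
facet normal 0.249 0.967 -0.051
outer loop
vertex 1.078 1.352 2.706
vertex 1.214 1.367 3.654
vertex 1.94 1.149 3.069
endloop
endfacet
facet normal 0.713 -0.503 0.488
outer loop
vertex 2.043 0.197 3.069
vertex 1.811 0.653 3.878
vertex 1.382 -0.172 3.654
endloop
endfacet
facet normal 0.452 -0.890 -0.051
outer loop
vertex 2.043 0.197 3.069
vertex 1.382 -0.172 3.654
vertex 1.246 -0.187 2.706
endloop
endfacet
facet normal 0.549 -0.521 -0.654
outer loop
vertex 2.043 0.197 3.069
vertex 1.246 -0.187 2.706
vertex 1.591 0.629 2.345
endloop
endfacet
facet normal 0.869 0.094 -0.486
outer loop
vertex 2.043 0.197 3.069
vertex 1.591 0.629 2.345
vertex 1.94 1.149 3.069
endloop
endfacet
facet normal 0.970 0.105 0.219
outer loop
vertex 2.043 0.197 3.069
vertex 1.94 1.149 3.069
vertex 1.811 0.653 3.878
endloop
endfacet
facet normal 0.171 -0.340 0.925
outer loop
vertex 1.382 -0.172 3.654
vertex 1.811 0.653 3.878
vertex 0.869 0.551 4.015
endloop
endfacet
facet normal -0.249 -0.967 0.051
outer loop
vertex 1.246 -0.187 2.706
vertex 1.382 -0.172 3.654
vertex 0.52 0.031 3.291
endloop
endfacet
facet normal -0.095 -0.369 -0.925
outer loop
vertex 1.591 0.629 2.345
vertex 1.246 -0.187 2.706
vertex 0.649 0.527 2.482
endloop
endfacet
facet normal 0.423 0.627 -0.654
outer loop
vertex 1.94 1.149 3.069
vertex 1.591 0.629 2.345
vertex 1.078 1.352 2.706
endloop
endfacet
facet normal 0.588 0.645 0.489
outer loop
vertex 1.811 0.653 3.878
vertex 1.94 1.149 3.069
vertex 1.214 1.367 3.654
endloop
endfacet
facet normal -0.466 0.592 0.658
outer loop
vertex 1.565 0.02 -0.508
vertex 2.383 0.439 -0.306
vertex 1.363 0.84 -1.388
endloop
endfacet
facet normal -0.869 -0.445 -0.215
outer loop
vertex 2.117 -0.119 -2.454
vertex 1.565 0.02 -0.508
vertex 1.363 0.84 -1.388
endloop
endfacet
facet normal -0.465 0.592 0.658
outer loop
vertex 1.363 0.84 -1.388
vertex 2.383 0.439 -0.306
vertex 2.18 1.259 -1.187
endloop
endfacet
facet normal -0.167 0.671 -0.722
outer loop
vertex 2.18 1.259 -1.187
vertex 2.117 -0.119 -2.454
vertex 1.363 0.84 -1.388
endloop
endfacet
facet normal 0.166 -0.672 0.722
outer loop
vertex 1.565 0.02 -0.508
vertex 3.137 -0.52 -1.372
vertex 2.383 0.439 -0.306
endloop
endfacet
facet normal -0.869 -0.446 -0.215
outer loop
vertex 2.32 -0.939 -1.573
vertex 1.565 0.02 -0.508
vertex 2.117 -0.119 -2.454
endloop
endfacet
facet normal 0.166 -0.671 0.722
outer loop
vertex 2.32 -0.939 -1.573
vertex 3.137 -0.52 -1.372
vertex 1.565 0.02 -0.508
endloop
endfacet
facet normal 0.869 0.445 0.214
outer loop
vertex 2.383 0.439 -0.306
vertex 3.137 -0.52 -1.372
vertex 2.18 1.259 -1.187
endloop
endfacet
facet normal -0.166 0.672 -0.722
outer loop
vertex 2.935 0.3 -2.252
vertex 2.117 -0.119 -2.454
vertex 2.18 1.259 -1.187
endloop
endfacet
facet normal 0.869 0.445 0.215
outer loop
vertex 2.18 1.259 -1.187
vertex 3.137 -0.52 -1.372
vertex 2.935 0.3 -2.252
endloop
endfacet
facet normal 0.466 -0.592 -0.658
outer loop
vertex 2.935 0.3 -2.252
vertex 2.32 -0.939 -1.573
vertex 2.117 -0.119 -2.454
endloop
endfacet
facet normal 0.465 -0.592 -0.658
outer loop
vertex 3.137 -0.52 -1.372
vertex 2.32 -0.939 -1.573
vertex 2.935 0.3 -2.252
endloop
endfacet

endsolid


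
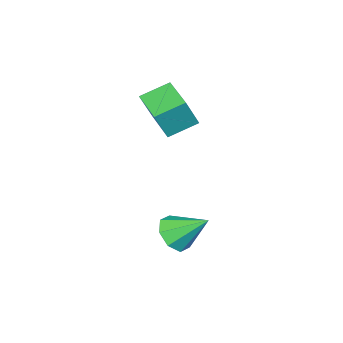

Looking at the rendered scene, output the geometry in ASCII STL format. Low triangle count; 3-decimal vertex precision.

solid 
facet normal -0.850 0.342 0.400
outer loop
vertex -3.163 -1.052 0.902
vertex -2.693 0.211 0.82
vertex -3.582 -0.958 -0.068
endloop
endfacet
facet normal -0.349 -0.935 0.060
outer loop
vertex -2.707 -1.311 -0.48
vertex -3.163 -1.052 0.902
vertex -3.582 -0.958 -0.068
endloop
endfacet
facet normal -0.850 0.342 0.400
outer loop
vertex -3.582 -0.958 -0.068
vertex -2.693 0.211 0.82
vertex -3.112 0.304 -0.149
endloop
endfacet
facet normal -0.395 0.088 -0.914
outer loop
vertex -3.112 0.304 -0.149
vertex -2.707 -1.311 -0.48
vertex -3.582 -0.958 -0.068
endloop
endfacet
facet normal 0.395 -0.088 0.914
outer loop
vertex -3.163 -1.052 0.902
vertex -1.818 -0.142 0.408
vertex -2.693 0.211 0.82
endloop
endfacet
facet normal -0.348 -0.936 0.061
outer loop
vertex -2.288 -1.404 0.489
vertex -3.163 -1.052 0.902
vertex -2.707 -1.311 -0.48
endloop
endfacet
facet normal 0.396 -0.089 0.914
outer loop
vertex -2.288 -1.404 0.489
vertex -1.818 -0.142 0.408
vertex -3.163 -1.052 0.902
endloop
endfacet
facet normal 0.349 0.935 -0.061
outer loop
vertex -2.693 0.211 0.82
vertex -1.818 -0.142 0.408
vertex -3.112 0.304 -0.149
endloop
endfacet
facet normal -0.396 0.088 -0.914
outer loop
vertex -2.237 -0.048 -0.562
vertex -2.707 -1.311 -0.48
vertex -3.112 0.304 -0.149
endloop
endfacet
facet normal 0.348 0.936 -0.060
outer loop
vertex -3.112 0.304 -0.149
vertex -1.818 -0.142 0.408
vertex -2.237 -0.048 -0.562
endloop
endfacet
facet normal 0.850 -0.342 -0.400
outer loop
vertex -2.237 -0.048 -0.562
vertex -2.288 -1.404 0.489
vertex -2.707 -1.311 -0.48
endloop
endfacet
facet normal 0.850 -0.342 -0.400
outer loop
vertex -1.818 -0.142 0.408
vertex -2.288 -1.404 0.489
vertex -2.237 -0.048 -0.562
endloop
endfacet
facet normal 0.386 -0.669 -0.635
outer loop
vertex -0.601 1.544 -3.023
vertex -1.181 1.528 -3.359
vertex -0.619 1.891 -3.4
endloop
endfacet
facet normal 0.664 0.566 0.489
outer loop
vertex -0.601 1.544 -3.023
vertex -0.619 1.891 -3.4
vertex -1.679 2.392 -2.541
endloop
endfacet
facet normal 0.386 -0.670 -0.635
outer loop
vertex -0.619 1.891 -3.4
vertex -1.181 1.528 -3.359
vertex -0.965 2.026 -3.753
endloop
endfacet
facet normal 0.399 0.916 -0.041
outer loop
vertex -0.619 1.891 -3.4
vertex -0.965 2.026 -3.753
vertex -1.679 2.392 -2.541
endloop
endfacet
facet normal 0.387 -0.669 -0.634
outer loop
vertex -0.965 2.026 -3.753
vertex -1.181 1.528 -3.359
vertex -1.438 1.869 -3.876
endloop
endfacet
facet normal -0.198 0.900 -0.388
outer loop
vertex -0.965 2.026 -3.753
vertex -1.438 1.869 -3.876
vertex -1.679 2.392 -2.541
endloop
endfacet
facet normal 0.386 -0.670 -0.634
outer loop
vertex -1.438 1.869 -3.876
vertex -1.181 1.528 -3.359
vertex -1.76 1.513 -3.696
endloop
endfacet
facet normal -0.776 0.527 -0.347
outer loop
vertex -1.438 1.869 -3.876
vertex -1.76 1.513 -3.696
vertex -1.679 2.392 -2.541
endloop
endfacet
facet normal 0.387 -0.668 -0.635
outer loop
vertex -1.76 1.513 -3.696
vertex -1.181 1.528 -3.359
vertex -1.742 1.165 -3.319
endloop
endfacet
facet normal -0.998 0.013 0.060
outer loop
vertex -1.76 1.513 -3.696
vertex -1.742 1.165 -3.319
vertex -1.679 2.392 -2.541
endloop
endfacet
facet normal 0.388 -0.669 -0.634
outer loop
vertex -1.742 1.165 -3.319
vertex -1.181 1.528 -3.359
vertex -1.396 1.031 -2.966
endloop
endfacet
facet normal -0.733 -0.337 0.591
outer loop
vertex -1.742 1.165 -3.319
vertex -1.396 1.031 -2.966
vertex -1.679 2.392 -2.541
endloop
endfacet
facet normal 0.387 -0.669 -0.634
outer loop
vertex -1.396 1.031 -2.966
vertex -1.181 1.528 -3.359
vertex -0.923 1.188 -2.843
endloop
endfacet
facet normal -0.137 -0.321 0.937
outer loop
vertex -1.396 1.031 -2.966
vertex -0.923 1.188 -2.843
vertex -1.679 2.392 -2.541
endloop
endfacet
facet normal 0.386 -0.670 -0.634
outer loop
vertex -0.923 1.188 -2.843
vertex -1.181 1.528 -3.359
vertex -0.601 1.544 -3.023
endloop
endfacet
facet normal 0.442 0.053 0.895
outer loop
vertex -0.923 1.188 -2.843
vertex -0.601 1.544 -3.023
vertex -1.679 2.392 -2.541
endloop
endfacet

endsolid


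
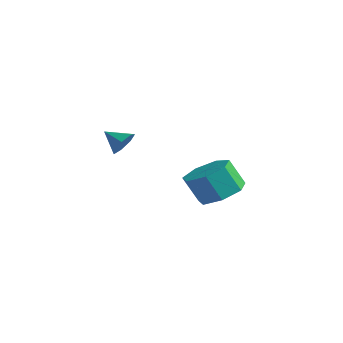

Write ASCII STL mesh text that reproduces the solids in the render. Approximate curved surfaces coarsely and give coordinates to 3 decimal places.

solid 
facet normal 0.787 0.320 -0.528
outer loop
vertex -0.433 -3.765 3.181
vertex -0.803 -3.83 2.59
vertex -0.747 -3.274 3.011
endloop
endfacet
facet normal -0.112 0.260 0.959
outer loop
vertex -0.433 -3.765 3.181
vertex -0.747 -3.274 3.011
vertex -1.637 -4.17 3.15
endloop
endfacet
facet normal 0.787 0.320 -0.527
outer loop
vertex -0.747 -3.274 3.011
vertex -0.803 -3.83 2.59
vertex -1.103 -3.201 2.524
endloop
endfacet
facet normal -0.568 0.644 0.512
outer loop
vertex -0.747 -3.274 3.011
vertex -1.103 -3.201 2.524
vertex -1.637 -4.17 3.15
endloop
endfacet
facet normal 0.786 0.319 -0.529
outer loop
vertex -1.103 -3.201 2.524
vertex -0.803 -3.83 2.59
vertex -1.234 -3.603 2.087
endloop
endfacet
facet normal -0.900 0.420 -0.117
outer loop
vertex -1.103 -3.201 2.524
vertex -1.234 -3.603 2.087
vertex -1.637 -4.17 3.15
endloop
endfacet
facet normal 0.786 0.320 -0.529
outer loop
vertex -1.234 -3.603 2.087
vertex -0.803 -3.83 2.59
vertex -1.04 -4.175 2.029
endloop
endfacet
facet normal -0.856 -0.244 -0.455
outer loop
vertex -1.234 -3.603 2.087
vertex -1.04 -4.175 2.029
vertex -1.637 -4.17 3.15
endloop
endfacet
facet normal 0.786 0.320 -0.529
outer loop
vertex -1.04 -4.175 2.029
vertex -0.803 -3.83 2.59
vertex -0.668 -4.488 2.393
endloop
endfacet
facet normal -0.471 -0.847 -0.247
outer loop
vertex -1.04 -4.175 2.029
vertex -0.668 -4.488 2.393
vertex -1.637 -4.17 3.15
endloop
endfacet
facet normal 0.787 0.319 -0.528
outer loop
vertex -0.668 -4.488 2.393
vertex -0.803 -3.83 2.59
vertex -0.398 -4.306 2.906
endloop
endfacet
facet normal -0.034 -0.936 0.350
outer loop
vertex -0.668 -4.488 2.393
vertex -0.398 -4.306 2.906
vertex -1.637 -4.17 3.15
endloop
endfacet
facet normal 0.787 0.319 -0.528
outer loop
vertex -0.398 -4.306 2.906
vertex -0.803 -3.83 2.59
vertex -0.433 -3.765 3.181
endloop
endfacet
facet normal 0.126 -0.443 0.888
outer loop
vertex -0.398 -4.306 2.906
vertex -0.433 -3.765 3.181
vertex -1.637 -4.17 3.15
endloop
endfacet
facet normal 0.361 0.297 -0.884
outer loop
vertex 4.92 -3.785 1.071
vertex 4.151 -3.044 1.006
vertex 5.128 -2.956 1.434
endloop
endfacet
facet normal 0.905 -0.339 0.256
outer loop
vertex 4.92 -3.785 1.071
vertex 5.128 -2.956 1.434
vertex 4.418 -4.198 2.3
endloop
endfacet
facet normal 0.905 -0.339 0.256
outer loop
vertex 4.418 -4.198 2.3
vertex 5.128 -2.956 1.434
vertex 4.626 -3.369 2.663
endloop
endfacet
facet normal -0.362 -0.296 0.884
outer loop
vertex 4.418 -4.198 2.3
vertex 4.626 -3.369 2.663
vertex 3.649 -3.456 2.234
endloop
endfacet
facet normal 0.361 0.297 -0.884
outer loop
vertex 5.128 -2.956 1.434
vertex 4.151 -3.044 1.006
vertex 4.6 -2.193 1.475
endloop
endfacet
facet normal 0.739 0.487 0.465
outer loop
vertex 5.128 -2.956 1.434
vertex 4.6 -2.193 1.475
vertex 4.626 -3.369 2.663
endloop
endfacet
facet normal 0.739 0.487 0.466
outer loop
vertex 4.626 -3.369 2.663
vertex 4.6 -2.193 1.475
vertex 4.098 -2.606 2.703
endloop
endfacet
facet normal -0.362 -0.297 0.884
outer loop
vertex 4.626 -3.369 2.663
vertex 4.098 -2.606 2.703
vertex 3.649 -3.456 2.234
endloop
endfacet
facet normal 0.361 0.297 -0.884
outer loop
vertex 4.6 -2.193 1.475
vertex 4.151 -3.044 1.006
vertex 3.734 -2.071 1.162
endloop
endfacet
facet normal 0.016 0.946 0.325
outer loop
vertex 4.6 -2.193 1.475
vertex 3.734 -2.071 1.162
vertex 4.098 -2.606 2.703
endloop
endfacet
facet normal 0.018 0.946 0.324
outer loop
vertex 4.098 -2.606 2.703
vertex 3.734 -2.071 1.162
vertex 3.232 -2.483 2.391
endloop
endfacet
facet normal -0.361 -0.297 0.884
outer loop
vertex 4.098 -2.606 2.703
vertex 3.232 -2.483 2.391
vertex 3.649 -3.456 2.234
endloop
endfacet
facet normal 0.361 0.297 -0.884
outer loop
vertex 3.734 -2.071 1.162
vertex 4.151 -3.044 1.006
vertex 3.182 -2.681 0.732
endloop
endfacet
facet normal -0.718 0.693 -0.061
outer loop
vertex 3.734 -2.071 1.162
vertex 3.182 -2.681 0.732
vertex 3.232 -2.483 2.391
endloop
endfacet
facet normal -0.719 0.692 -0.061
outer loop
vertex 3.232 -2.483 2.391
vertex 3.182 -2.681 0.732
vertex 2.68 -3.094 1.96
endloop
endfacet
facet normal -0.361 -0.297 0.884
outer loop
vertex 3.232 -2.483 2.391
vertex 2.68 -3.094 1.96
vertex 3.649 -3.456 2.234
endloop
endfacet
facet normal 0.361 0.297 -0.884
outer loop
vertex 3.182 -2.681 0.732
vertex 4.151 -3.044 1.006
vertex 3.36 -3.564 0.508
endloop
endfacet
facet normal -0.913 -0.082 -0.401
outer loop
vertex 3.182 -2.681 0.732
vertex 3.36 -3.564 0.508
vertex 2.68 -3.094 1.96
endloop
endfacet
facet normal -0.913 -0.082 -0.401
outer loop
vertex 2.68 -3.094 1.96
vertex 3.36 -3.564 0.508
vertex 2.858 -3.977 1.736
endloop
endfacet
facet normal -0.361 -0.297 0.884
outer loop
vertex 2.68 -3.094 1.96
vertex 2.858 -3.977 1.736
vertex 3.649 -3.456 2.234
endloop
endfacet
facet normal 0.361 0.297 -0.884
outer loop
vertex 3.36 -3.564 0.508
vertex 4.151 -3.044 1.006
vertex 4.133 -4.056 0.659
endloop
endfacet
facet normal -0.420 -0.794 -0.439
outer loop
vertex 3.36 -3.564 0.508
vertex 4.133 -4.056 0.659
vertex 2.858 -3.977 1.736
endloop
endfacet
facet normal -0.419 -0.795 -0.438
outer loop
vertex 2.858 -3.977 1.736
vertex 4.133 -4.056 0.659
vertex 3.631 -4.468 1.887
endloop
endfacet
facet normal -0.361 -0.297 0.884
outer loop
vertex 2.858 -3.977 1.736
vertex 3.631 -4.468 1.887
vertex 3.649 -3.456 2.234
endloop
endfacet
facet normal 0.361 0.297 -0.884
outer loop
vertex 4.133 -4.056 0.659
vertex 4.151 -3.044 1.006
vertex 4.92 -3.785 1.071
endloop
endfacet
facet normal 0.390 -0.909 -0.146
outer loop
vertex 4.133 -4.056 0.659
vertex 4.92 -3.785 1.071
vertex 3.631 -4.468 1.887
endloop
endfacet
facet normal 0.389 -0.909 -0.147
outer loop
vertex 3.631 -4.468 1.887
vertex 4.92 -3.785 1.071
vertex 4.418 -4.198 2.3
endloop
endfacet
facet normal -0.362 -0.297 0.884
outer loop
vertex 3.631 -4.468 1.887
vertex 4.418 -4.198 2.3
vertex 3.649 -3.456 2.234
endloop
endfacet

endsolid


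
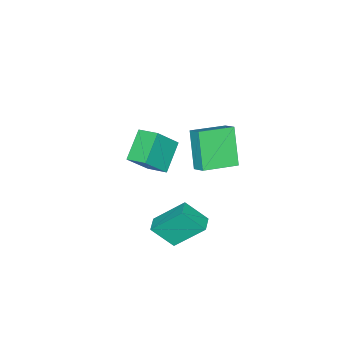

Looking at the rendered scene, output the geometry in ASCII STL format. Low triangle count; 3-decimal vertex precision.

solid 
facet normal -0.609 0.220 -0.762
outer loop
vertex -2.007 -2.915 -0.934
vertex -2.071 -1.788 -0.557
vertex -0.606 -2.501 -1.933
endloop
endfacet
facet normal 0.054 -0.947 -0.317
outer loop
vertex 0.471 -2.892 -0.583
vertex -2.007 -2.915 -0.934
vertex -0.606 -2.501 -1.933
endloop
endfacet
facet normal -0.608 0.221 -0.762
outer loop
vertex -0.606 -2.501 -1.933
vertex -2.071 -1.788 -0.557
vertex -0.67 -1.374 -1.555
endloop
endfacet
facet normal 0.792 0.234 -0.564
outer loop
vertex -0.67 -1.374 -1.555
vertex 0.471 -2.892 -0.583
vertex -0.606 -2.501 -1.933
endloop
endfacet
facet normal -0.792 -0.234 0.564
outer loop
vertex -2.007 -2.915 -0.934
vertex -0.994 -2.179 0.793
vertex -2.071 -1.788 -0.557
endloop
endfacet
facet normal 0.054 -0.947 -0.317
outer loop
vertex -0.93 -3.306 0.415
vertex -2.007 -2.915 -0.934
vertex 0.471 -2.892 -0.583
endloop
endfacet
facet normal -0.792 -0.234 0.564
outer loop
vertex -0.93 -3.306 0.415
vertex -0.994 -2.179 0.793
vertex -2.007 -2.915 -0.934
endloop
endfacet
facet normal -0.054 0.947 0.317
outer loop
vertex -2.071 -1.788 -0.557
vertex -0.994 -2.179 0.793
vertex -0.67 -1.374 -1.555
endloop
endfacet
facet normal 0.792 0.234 -0.564
outer loop
vertex 0.407 -1.765 -0.206
vertex 0.471 -2.892 -0.583
vertex -0.67 -1.374 -1.555
endloop
endfacet
facet normal -0.054 0.947 0.317
outer loop
vertex -0.67 -1.374 -1.555
vertex -0.994 -2.179 0.793
vertex 0.407 -1.765 -0.206
endloop
endfacet
facet normal 0.608 -0.221 0.762
outer loop
vertex 0.407 -1.765 -0.206
vertex -0.93 -3.306 0.415
vertex 0.471 -2.892 -0.583
endloop
endfacet
facet normal 0.609 -0.221 0.762
outer loop
vertex -0.994 -2.179 0.793
vertex -0.93 -3.306 0.415
vertex 0.407 -1.765 -0.206
endloop
endfacet
facet normal -0.878 0.434 -0.204
outer loop
vertex -1.075 2.249 3.992
vertex -0.233 3.177 2.345
vertex -1.293 1.577 3.501
endloop
endfacet
facet normal -0.407 -0.449 0.795
outer loop
vertex 0.313 0.783 3.875
vertex -1.075 2.249 3.992
vertex -1.293 1.577 3.501
endloop
endfacet
facet normal -0.878 0.433 -0.205
outer loop
vertex -1.293 1.577 3.501
vertex -0.233 3.177 2.345
vertex -0.45 2.505 1.854
endloop
endfacet
facet normal -0.254 -0.781 -0.570
outer loop
vertex -0.45 2.505 1.854
vertex 0.313 0.783 3.875
vertex -1.293 1.577 3.501
endloop
endfacet
facet normal 0.254 0.782 0.570
outer loop
vertex -1.075 2.249 3.992
vertex 1.373 2.383 2.719
vertex -0.233 3.177 2.345
endloop
endfacet
facet normal -0.408 -0.449 0.795
outer loop
vertex 0.53 1.455 4.366
vertex -1.075 2.249 3.992
vertex 0.313 0.783 3.875
endloop
endfacet
facet normal 0.254 0.781 0.570
outer loop
vertex 0.53 1.455 4.366
vertex 1.373 2.383 2.719
vertex -1.075 2.249 3.992
endloop
endfacet
facet normal 0.407 0.449 -0.795
outer loop
vertex -0.233 3.177 2.345
vertex 1.373 2.383 2.719
vertex -0.45 2.505 1.854
endloop
endfacet
facet normal -0.254 -0.781 -0.570
outer loop
vertex 1.155 1.711 2.228
vertex 0.313 0.783 3.875
vertex -0.45 2.505 1.854
endloop
endfacet
facet normal 0.407 0.449 -0.795
outer loop
vertex -0.45 2.505 1.854
vertex 1.373 2.383 2.719
vertex 1.155 1.711 2.228
endloop
endfacet
facet normal 0.878 -0.433 0.205
outer loop
vertex 1.155 1.711 2.228
vertex 0.53 1.455 4.366
vertex 0.313 0.783 3.875
endloop
endfacet
facet normal 0.877 -0.434 0.205
outer loop
vertex 1.373 2.383 2.719
vertex 0.53 1.455 4.366
vertex 1.155 1.711 2.228
endloop
endfacet
facet normal -0.363 0.592 0.719
outer loop
vertex 1.083 1.138 -0.806
vertex 1.787 1.538 -0.78
vertex 0.564 2.117 -1.874
endloop
endfacet
facet normal -0.869 -0.494 -0.031
outer loop
vertex 1.333 0.862 -3.4
vertex 1.083 1.138 -0.806
vertex 0.564 2.117 -1.874
endloop
endfacet
facet normal -0.363 0.592 0.719
outer loop
vertex 0.564 2.117 -1.874
vertex 1.787 1.538 -0.78
vertex 1.267 2.518 -1.849
endloop
endfacet
facet normal -0.338 0.636 -0.694
outer loop
vertex 1.267 2.518 -1.849
vertex 1.333 0.862 -3.4
vertex 0.564 2.117 -1.874
endloop
endfacet
facet normal 0.336 -0.637 0.693
outer loop
vertex 1.083 1.138 -0.806
vertex 2.556 0.283 -2.306
vertex 1.787 1.538 -0.78
endloop
endfacet
facet normal -0.868 -0.495 -0.031
outer loop
vertex 1.853 -0.118 -2.331
vertex 1.083 1.138 -0.806
vertex 1.333 0.862 -3.4
endloop
endfacet
facet normal 0.338 -0.636 0.694
outer loop
vertex 1.853 -0.118 -2.331
vertex 2.556 0.283 -2.306
vertex 1.083 1.138 -0.806
endloop
endfacet
facet normal 0.869 0.495 0.031
outer loop
vertex 1.787 1.538 -0.78
vertex 2.556 0.283 -2.306
vertex 1.267 2.518 -1.849
endloop
endfacet
facet normal -0.336 0.637 -0.694
outer loop
vertex 2.037 1.262 -3.374
vertex 1.333 0.862 -3.4
vertex 1.267 2.518 -1.849
endloop
endfacet
facet normal 0.869 0.495 0.031
outer loop
vertex 1.267 2.518 -1.849
vertex 2.556 0.283 -2.306
vertex 2.037 1.262 -3.374
endloop
endfacet
facet normal 0.363 -0.592 -0.719
outer loop
vertex 2.037 1.262 -3.374
vertex 1.853 -0.118 -2.331
vertex 1.333 0.862 -3.4
endloop
endfacet
facet normal 0.363 -0.592 -0.719
outer loop
vertex 2.556 0.283 -2.306
vertex 1.853 -0.118 -2.331
vertex 2.037 1.262 -3.374
endloop
endfacet

endsolid


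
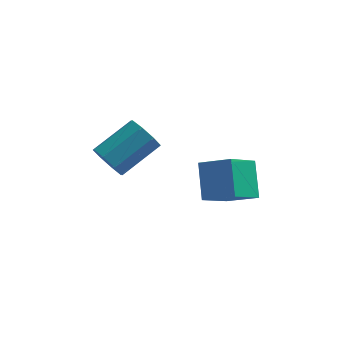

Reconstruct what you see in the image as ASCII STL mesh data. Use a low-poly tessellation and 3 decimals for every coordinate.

solid 
facet normal -0.860 0.274 -0.432
outer loop
vertex 2.834 -1.087 -2.599
vertex 3.706 0.064 -3.606
vertex 3.045 -2.272 -3.771
endloop
endfacet
facet normal -0.496 -0.654 0.572
outer loop
vertex 4.274 -2.664 -3.154
vertex 2.834 -1.087 -2.599
vertex 3.045 -2.272 -3.771
endloop
endfacet
facet normal -0.860 0.274 -0.431
outer loop
vertex 3.045 -2.272 -3.771
vertex 3.706 0.064 -3.606
vertex 3.916 -1.122 -4.778
endloop
endfacet
facet normal 0.125 -0.706 -0.698
outer loop
vertex 3.916 -1.122 -4.778
vertex 4.274 -2.664 -3.154
vertex 3.045 -2.272 -3.771
endloop
endfacet
facet normal -0.125 0.705 0.698
outer loop
vertex 2.834 -1.087 -2.599
vertex 4.935 -0.328 -2.989
vertex 3.706 0.064 -3.606
endloop
endfacet
facet normal -0.495 -0.654 0.573
outer loop
vertex 4.064 -1.478 -1.982
vertex 2.834 -1.087 -2.599
vertex 4.274 -2.664 -3.154
endloop
endfacet
facet normal -0.125 0.706 0.697
outer loop
vertex 4.064 -1.478 -1.982
vertex 4.935 -0.328 -2.989
vertex 2.834 -1.087 -2.599
endloop
endfacet
facet normal 0.496 0.653 -0.572
outer loop
vertex 3.706 0.064 -3.606
vertex 4.935 -0.328 -2.989
vertex 3.916 -1.122 -4.778
endloop
endfacet
facet normal 0.126 -0.705 -0.698
outer loop
vertex 5.146 -1.513 -4.161
vertex 4.274 -2.664 -3.154
vertex 3.916 -1.122 -4.778
endloop
endfacet
facet normal 0.495 0.654 -0.572
outer loop
vertex 3.916 -1.122 -4.778
vertex 4.935 -0.328 -2.989
vertex 5.146 -1.513 -4.161
endloop
endfacet
facet normal 0.860 -0.274 0.431
outer loop
vertex 5.146 -1.513 -4.161
vertex 4.064 -1.478 -1.982
vertex 4.274 -2.664 -3.154
endloop
endfacet
facet normal 0.860 -0.273 0.431
outer loop
vertex 4.935 -0.328 -2.989
vertex 4.064 -1.478 -1.982
vertex 5.146 -1.513 -4.161
endloop
endfacet
facet normal -0.688 -0.549 -0.475
outer loop
vertex 0.082 -2.084 -2.646
vertex -0.52 -1.565 -2.374
vertex -0.026 -1.597 -3.052
endloop
endfacet
facet normal 0.707 -0.354 -0.613
outer loop
vertex 0.082 -2.084 -2.646
vertex -0.026 -1.597 -3.052
vertex 1.423 -1.014 -1.718
endloop
endfacet
facet normal 0.707 -0.354 -0.613
outer loop
vertex 1.423 -1.014 -1.718
vertex -0.026 -1.597 -3.052
vertex 1.315 -0.527 -2.124
endloop
endfacet
facet normal 0.687 0.549 0.476
outer loop
vertex 1.423 -1.014 -1.718
vertex 1.315 -0.527 -2.124
vertex 0.82 -0.495 -1.446
endloop
endfacet
facet normal -0.688 -0.548 -0.475
outer loop
vertex -0.026 -1.597 -3.052
vertex -0.52 -1.565 -2.374
vertex -0.423 -1.091 -3.061
endloop
endfacet
facet normal 0.382 0.284 -0.879
outer loop
vertex -0.026 -1.597 -3.052
vertex -0.423 -1.091 -3.061
vertex 1.315 -0.527 -2.124
endloop
endfacet
facet normal 0.382 0.284 -0.879
outer loop
vertex 1.315 -0.527 -2.124
vertex -0.423 -1.091 -3.061
vertex 0.918 -0.022 -2.133
endloop
endfacet
facet normal 0.687 0.549 0.476
outer loop
vertex 1.315 -0.527 -2.124
vertex 0.918 -0.022 -2.133
vertex 0.82 -0.495 -1.446
endloop
endfacet
facet normal -0.688 -0.548 -0.475
outer loop
vertex -0.423 -1.091 -3.061
vertex -0.52 -1.565 -2.374
vertex -0.877 -0.863 -2.667
endloop
endfacet
facet normal -0.167 0.758 -0.631
outer loop
vertex -0.423 -1.091 -3.061
vertex -0.877 -0.863 -2.667
vertex 0.918 -0.022 -2.133
endloop
endfacet
facet normal -0.167 0.757 -0.632
outer loop
vertex 0.918 -0.022 -2.133
vertex -0.877 -0.863 -2.667
vertex 0.463 0.206 -1.74
endloop
endfacet
facet normal 0.687 0.549 0.476
outer loop
vertex 0.918 -0.022 -2.133
vertex 0.463 0.206 -1.74
vertex 0.82 -0.495 -1.446
endloop
endfacet
facet normal -0.687 -0.548 -0.477
outer loop
vertex -0.877 -0.863 -2.667
vertex -0.52 -1.565 -2.374
vertex -1.123 -1.046 -2.102
endloop
endfacet
facet normal -0.618 0.786 -0.014
outer loop
vertex -0.877 -0.863 -2.667
vertex -1.123 -1.046 -2.102
vertex 0.463 0.206 -1.74
endloop
endfacet
facet normal -0.618 0.786 -0.014
outer loop
vertex 0.463 0.206 -1.74
vertex -1.123 -1.046 -2.102
vertex 0.218 0.024 -1.174
endloop
endfacet
facet normal 0.688 0.549 0.474
outer loop
vertex 0.463 0.206 -1.74
vertex 0.218 0.024 -1.174
vertex 0.82 -0.495 -1.446
endloop
endfacet
facet normal -0.687 -0.549 -0.476
outer loop
vertex -1.123 -1.046 -2.102
vertex -0.52 -1.565 -2.374
vertex -1.015 -1.533 -1.696
endloop
endfacet
facet normal -0.707 0.354 0.613
outer loop
vertex -1.123 -1.046 -2.102
vertex -1.015 -1.533 -1.696
vertex 0.218 0.024 -1.174
endloop
endfacet
facet normal -0.707 0.354 0.613
outer loop
vertex 0.218 0.024 -1.174
vertex -1.015 -1.533 -1.696
vertex 0.326 -0.463 -0.768
endloop
endfacet
facet normal 0.688 0.549 0.475
outer loop
vertex 0.218 0.024 -1.174
vertex 0.326 -0.463 -0.768
vertex 0.82 -0.495 -1.446
endloop
endfacet
facet normal -0.687 -0.549 -0.476
outer loop
vertex -1.015 -1.533 -1.696
vertex -0.52 -1.565 -2.374
vertex -0.618 -2.038 -1.687
endloop
endfacet
facet normal -0.382 -0.284 0.879
outer loop
vertex -1.015 -1.533 -1.696
vertex -0.618 -2.038 -1.687
vertex 0.326 -0.463 -0.768
endloop
endfacet
facet normal -0.382 -0.284 0.879
outer loop
vertex 0.326 -0.463 -0.768
vertex -0.618 -2.038 -1.687
vertex 0.723 -0.969 -0.759
endloop
endfacet
facet normal 0.688 0.548 0.475
outer loop
vertex 0.326 -0.463 -0.768
vertex 0.723 -0.969 -0.759
vertex 0.82 -0.495 -1.446
endloop
endfacet
facet normal -0.687 -0.549 -0.476
outer loop
vertex -0.618 -2.038 -1.687
vertex -0.52 -1.565 -2.374
vertex -0.163 -2.266 -2.08
endloop
endfacet
facet normal 0.166 -0.757 0.632
outer loop
vertex -0.618 -2.038 -1.687
vertex -0.163 -2.266 -2.08
vertex 0.723 -0.969 -0.759
endloop
endfacet
facet normal 0.167 -0.757 0.631
outer loop
vertex 0.723 -0.969 -0.759
vertex -0.163 -2.266 -2.08
vertex 1.177 -1.197 -1.153
endloop
endfacet
facet normal 0.688 0.548 0.475
outer loop
vertex 0.723 -0.969 -0.759
vertex 1.177 -1.197 -1.153
vertex 0.82 -0.495 -1.446
endloop
endfacet
facet normal -0.688 -0.549 -0.474
outer loop
vertex -0.163 -2.266 -2.08
vertex -0.52 -1.565 -2.374
vertex 0.082 -2.084 -2.646
endloop
endfacet
facet normal 0.617 -0.786 0.014
outer loop
vertex -0.163 -2.266 -2.08
vertex 0.082 -2.084 -2.646
vertex 1.177 -1.197 -1.153
endloop
endfacet
facet normal 0.618 -0.786 0.014
outer loop
vertex 1.177 -1.197 -1.153
vertex 0.082 -2.084 -2.646
vertex 1.423 -1.014 -1.718
endloop
endfacet
facet normal 0.687 0.548 0.477
outer loop
vertex 1.177 -1.197 -1.153
vertex 1.423 -1.014 -1.718
vertex 0.82 -0.495 -1.446
endloop
endfacet

endsolid


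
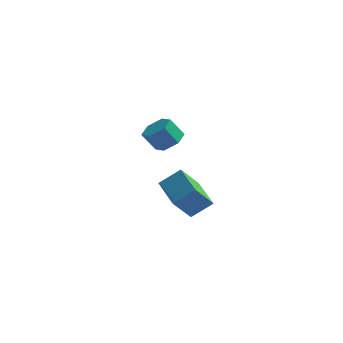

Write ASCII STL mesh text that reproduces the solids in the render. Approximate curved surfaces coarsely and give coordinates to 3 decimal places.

solid 
facet normal 0.554 0.095 -0.827
outer loop
vertex -2.066 3.188 -0.26
vertex -2.656 2.991 -0.678
vertex -2.537 3.713 -0.515
endloop
endfacet
facet normal 0.546 0.708 0.448
outer loop
vertex -2.066 3.188 -0.26
vertex -2.537 3.713 -0.515
vertex -2.653 3.086 0.617
endloop
endfacet
facet normal 0.547 0.707 0.448
outer loop
vertex -2.653 3.086 0.617
vertex -2.537 3.713 -0.515
vertex -3.124 3.612 0.362
endloop
endfacet
facet normal -0.554 -0.096 0.827
outer loop
vertex -2.653 3.086 0.617
vertex -3.124 3.612 0.362
vertex -3.244 2.889 0.198
endloop
endfacet
facet normal 0.554 0.095 -0.827
outer loop
vertex -2.537 3.713 -0.515
vertex -2.656 2.991 -0.678
vertex -3.127 3.516 -0.933
endloop
endfacet
facet normal -0.271 0.960 -0.071
outer loop
vertex -2.537 3.713 -0.515
vertex -3.127 3.516 -0.933
vertex -3.124 3.612 0.362
endloop
endfacet
facet normal -0.270 0.960 -0.071
outer loop
vertex -3.124 3.612 0.362
vertex -3.127 3.516 -0.933
vertex -3.715 3.415 -0.057
endloop
endfacet
facet normal -0.554 -0.096 0.827
outer loop
vertex -3.124 3.612 0.362
vertex -3.715 3.415 -0.057
vertex -3.244 2.889 0.198
endloop
endfacet
facet normal 0.554 0.096 -0.827
outer loop
vertex -3.127 3.516 -0.933
vertex -2.656 2.991 -0.678
vertex -3.247 2.794 -1.097
endloop
endfacet
facet normal -0.816 0.254 -0.519
outer loop
vertex -3.127 3.516 -0.933
vertex -3.247 2.794 -1.097
vertex -3.715 3.415 -0.057
endloop
endfacet
facet normal -0.818 0.251 -0.518
outer loop
vertex -3.715 3.415 -0.057
vertex -3.247 2.794 -1.097
vertex -3.834 2.692 -0.22
endloop
endfacet
facet normal -0.554 -0.095 0.827
outer loop
vertex -3.715 3.415 -0.057
vertex -3.834 2.692 -0.22
vertex -3.244 2.889 0.198
endloop
endfacet
facet normal 0.554 0.096 -0.827
outer loop
vertex -3.247 2.794 -1.097
vertex -2.656 2.991 -0.678
vertex -2.776 2.268 -0.842
endloop
endfacet
facet normal -0.547 -0.707 -0.448
outer loop
vertex -3.247 2.794 -1.097
vertex -2.776 2.268 -0.842
vertex -3.834 2.692 -0.22
endloop
endfacet
facet normal -0.547 -0.708 -0.447
outer loop
vertex -3.834 2.692 -0.22
vertex -2.776 2.268 -0.842
vertex -3.363 2.167 0.035
endloop
endfacet
facet normal -0.554 -0.095 0.827
outer loop
vertex -3.834 2.692 -0.22
vertex -3.363 2.167 0.035
vertex -3.244 2.889 0.198
endloop
endfacet
facet normal 0.554 0.096 -0.827
outer loop
vertex -2.776 2.268 -0.842
vertex -2.656 2.991 -0.678
vertex -2.185 2.465 -0.423
endloop
endfacet
facet normal 0.270 -0.960 0.070
outer loop
vertex -2.776 2.268 -0.842
vertex -2.185 2.465 -0.423
vertex -3.363 2.167 0.035
endloop
endfacet
facet normal 0.270 -0.960 0.071
outer loop
vertex -3.363 2.167 0.035
vertex -2.185 2.465 -0.423
vertex -2.773 2.364 0.453
endloop
endfacet
facet normal -0.554 -0.095 0.827
outer loop
vertex -3.363 2.167 0.035
vertex -2.773 2.364 0.453
vertex -3.244 2.889 0.198
endloop
endfacet
facet normal 0.554 0.095 -0.827
outer loop
vertex -2.185 2.465 -0.423
vertex -2.656 2.991 -0.678
vertex -2.066 3.188 -0.26
endloop
endfacet
facet normal 0.817 -0.251 0.519
outer loop
vertex -2.185 2.465 -0.423
vertex -2.066 3.188 -0.26
vertex -2.773 2.364 0.453
endloop
endfacet
facet normal 0.817 -0.253 0.518
outer loop
vertex -2.773 2.364 0.453
vertex -2.066 3.188 -0.26
vertex -2.653 3.086 0.617
endloop
endfacet
facet normal -0.554 -0.096 0.827
outer loop
vertex -2.773 2.364 0.453
vertex -2.653 3.086 0.617
vertex -3.244 2.889 0.198
endloop
endfacet
facet normal -0.403 -0.491 0.772
outer loop
vertex -0.482 -2.828 -0.081
vertex -1.314 -1.572 0.283
vertex -1.319 -3.19 -0.748
endloop
endfacet
facet normal 0.537 -0.810 -0.235
outer loop
vertex -0.726 -2.468 -1.883
vertex -0.482 -2.828 -0.081
vertex -1.319 -3.19 -0.748
endloop
endfacet
facet normal -0.404 -0.491 0.772
outer loop
vertex -1.319 -3.19 -0.748
vertex -1.314 -1.572 0.283
vertex -2.151 -1.934 -0.385
endloop
endfacet
facet normal -0.741 -0.320 -0.591
outer loop
vertex -2.151 -1.934 -0.385
vertex -0.726 -2.468 -1.883
vertex -1.319 -3.19 -0.748
endloop
endfacet
facet normal 0.741 0.320 0.591
outer loop
vertex -0.482 -2.828 -0.081
vertex -0.721 -0.85 -0.852
vertex -1.314 -1.572 0.283
endloop
endfacet
facet normal 0.538 -0.810 -0.235
outer loop
vertex 0.111 -2.106 -1.215
vertex -0.482 -2.828 -0.081
vertex -0.726 -2.468 -1.883
endloop
endfacet
facet normal 0.741 0.320 0.591
outer loop
vertex 0.111 -2.106 -1.215
vertex -0.721 -0.85 -0.852
vertex -0.482 -2.828 -0.081
endloop
endfacet
facet normal -0.537 0.810 0.234
outer loop
vertex -1.314 -1.572 0.283
vertex -0.721 -0.85 -0.852
vertex -2.151 -1.934 -0.385
endloop
endfacet
facet normal -0.741 -0.320 -0.591
outer loop
vertex -1.558 -1.212 -1.519
vertex -0.726 -2.468 -1.883
vertex -2.151 -1.934 -0.385
endloop
endfacet
facet normal -0.537 0.810 0.235
outer loop
vertex -2.151 -1.934 -0.385
vertex -0.721 -0.85 -0.852
vertex -1.558 -1.212 -1.519
endloop
endfacet
facet normal 0.404 0.491 -0.772
outer loop
vertex -1.558 -1.212 -1.519
vertex 0.111 -2.106 -1.215
vertex -0.726 -2.468 -1.883
endloop
endfacet
facet normal 0.403 0.490 -0.772
outer loop
vertex -0.721 -0.85 -0.852
vertex 0.111 -2.106 -1.215
vertex -1.558 -1.212 -1.519
endloop
endfacet

endsolid


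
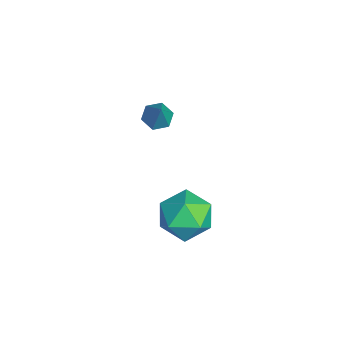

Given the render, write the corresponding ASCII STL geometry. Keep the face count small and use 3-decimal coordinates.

solid 
facet normal -0.161 0.983 -0.094
outer loop
vertex 1.342 0.811 -1.659
vertex 0.369 0.674 -1.43
vertex 1.04 0.854 -0.697
endloop
endfacet
facet normal 0.507 0.853 0.121
outer loop
vertex 1.342 0.811 -1.659
vertex 1.04 0.854 -0.697
vertex 1.898 0.378 -0.936
endloop
endfacet
facet normal 0.820 0.439 -0.368
outer loop
vertex 1.342 0.811 -1.659
vertex 1.898 0.378 -0.936
vertex 1.757 -0.096 -1.816
endloop
endfacet
facet normal 0.346 0.311 -0.885
outer loop
vertex 1.342 0.811 -1.659
vertex 1.757 -0.096 -1.816
vertex 0.812 0.087 -2.121
endloop
endfacet
facet normal -0.260 0.647 -0.717
outer loop
vertex 1.342 0.811 -1.659
vertex 0.812 0.087 -2.121
vertex 0.369 0.674 -1.43
endloop
endfacet
facet normal 0.475 0.487 0.733
outer loop
vertex 1.898 0.378 -0.936
vertex 1.04 0.854 -0.697
vertex 1.268 -0.027 -0.259
endloop
endfacet
facet normal -0.606 0.696 0.384
outer loop
vertex 1.04 0.854 -0.697
vertex 0.369 0.674 -1.43
vertex 0.323 0.156 -0.564
endloop
endfacet
facet normal -0.767 0.153 -0.622
outer loop
vertex 0.369 0.674 -1.43
vertex 0.812 0.087 -2.121
vertex 0.182 -0.318 -1.444
endloop
endfacet
facet normal 0.214 -0.390 -0.896
outer loop
vertex 0.812 0.087 -2.121
vertex 1.757 -0.096 -1.816
vertex 1.04 -0.794 -1.683
endloop
endfacet
facet normal 0.981 -0.184 -0.058
outer loop
vertex 1.757 -0.096 -1.816
vertex 1.898 0.378 -0.936
vertex 1.711 -0.614 -0.95
endloop
endfacet
facet normal -0.346 -0.311 0.885
outer loop
vertex 0.738 -0.751 -0.721
vertex 1.268 -0.027 -0.259
vertex 0.323 0.156 -0.564
endloop
endfacet
facet normal -0.820 -0.439 0.368
outer loop
vertex 0.738 -0.751 -0.721
vertex 0.323 0.156 -0.564
vertex 0.182 -0.318 -1.444
endloop
endfacet
facet normal -0.507 -0.853 -0.121
outer loop
vertex 0.738 -0.751 -0.721
vertex 0.182 -0.318 -1.444
vertex 1.04 -0.794 -1.683
endloop
endfacet
facet normal 0.161 -0.983 0.094
outer loop
vertex 0.738 -0.751 -0.721
vertex 1.04 -0.794 -1.683
vertex 1.711 -0.614 -0.95
endloop
endfacet
facet normal 0.260 -0.647 0.717
outer loop
vertex 0.738 -0.751 -0.721
vertex 1.711 -0.614 -0.95
vertex 1.268 -0.027 -0.259
endloop
endfacet
facet normal -0.214 0.390 0.896
outer loop
vertex 0.323 0.156 -0.564
vertex 1.268 -0.027 -0.259
vertex 1.04 0.854 -0.697
endloop
endfacet
facet normal -0.981 0.184 0.058
outer loop
vertex 0.182 -0.318 -1.444
vertex 0.323 0.156 -0.564
vertex 0.369 0.674 -1.43
endloop
endfacet
facet normal -0.475 -0.487 -0.733
outer loop
vertex 1.04 -0.794 -1.683
vertex 0.182 -0.318 -1.444
vertex 0.812 0.087 -2.121
endloop
endfacet
facet normal 0.606 -0.696 -0.384
outer loop
vertex 1.711 -0.614 -0.95
vertex 1.04 -0.794 -1.683
vertex 1.757 -0.096 -1.816
endloop
endfacet
facet normal 0.767 -0.153 0.622
outer loop
vertex 1.268 -0.027 -0.259
vertex 1.711 -0.614 -0.95
vertex 1.898 0.378 -0.936
endloop
endfacet
facet normal -0.539 -0.028 -0.842
outer loop
vertex -2.753 0.02 -0.36
vertex -3.123 -0.319 -0.112
vertex -3.191 0.236 -0.087
endloop
endfacet
facet normal 0.479 0.875 0.076
outer loop
vertex -2.753 0.02 -0.36
vertex -3.191 0.236 -0.087
vertex -2.417 -0.281 0.992
endloop
endfacet
facet normal -0.539 -0.028 -0.842
outer loop
vertex -3.191 0.236 -0.087
vertex -3.123 -0.319 -0.112
vertex -3.561 -0.103 0.161
endloop
endfacet
facet normal -0.304 0.756 0.580
outer loop
vertex -3.191 0.236 -0.087
vertex -3.561 -0.103 0.161
vertex -2.417 -0.281 0.992
endloop
endfacet
facet normal -0.539 -0.030 -0.842
outer loop
vertex -3.561 -0.103 0.161
vertex -3.123 -0.319 -0.112
vertex -3.493 -0.658 0.137
endloop
endfacet
facet normal -0.595 -0.107 0.796
outer loop
vertex -3.561 -0.103 0.161
vertex -3.493 -0.658 0.137
vertex -2.417 -0.281 0.992
endloop
endfacet
facet normal -0.539 -0.030 -0.842
outer loop
vertex -3.493 -0.658 0.137
vertex -3.123 -0.319 -0.112
vertex -3.055 -0.875 -0.136
endloop
endfacet
facet normal -0.106 -0.854 0.509
outer loop
vertex -3.493 -0.658 0.137
vertex -3.055 -0.875 -0.136
vertex -2.417 -0.281 0.992
endloop
endfacet
facet normal -0.537 -0.029 -0.843
outer loop
vertex -3.055 -0.875 -0.136
vertex -3.123 -0.319 -0.112
vertex -2.684 -0.536 -0.384
endloop
endfacet
facet normal 0.676 -0.736 0.005
outer loop
vertex -3.055 -0.875 -0.136
vertex -2.684 -0.536 -0.384
vertex -2.417 -0.281 0.992
endloop
endfacet
facet normal -0.537 -0.030 -0.843
outer loop
vertex -2.684 -0.536 -0.384
vertex -3.123 -0.319 -0.112
vertex -2.753 0.02 -0.36
endloop
endfacet
facet normal 0.969 0.129 -0.212
outer loop
vertex -2.684 -0.536 -0.384
vertex -2.753 0.02 -0.36
vertex -2.417 -0.281 0.992
endloop
endfacet

endsolid
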